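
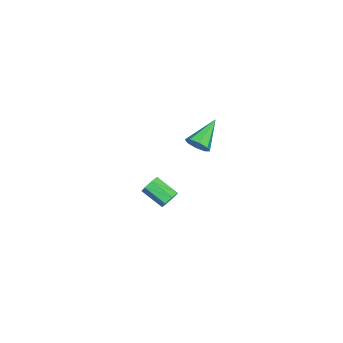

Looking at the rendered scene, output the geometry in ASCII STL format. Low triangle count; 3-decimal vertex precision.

solid 
facet normal 0.779 -0.373 -0.505
outer loop
vertex 0.792 1.7 3.972
vertex 0.615 1.995 3.481
vertex 0.975 2.12 3.944
endloop
endfacet
facet normal 0.200 -0.022 0.980
outer loop
vertex 0.792 1.7 3.972
vertex 0.975 2.12 3.944
vertex -0.615 2.585 4.279
endloop
endfacet
facet normal 0.779 -0.373 -0.505
outer loop
vertex 0.975 2.12 3.944
vertex 0.615 1.995 3.481
vertex 0.947 2.467 3.644
endloop
endfacet
facet normal 0.332 0.632 0.700
outer loop
vertex 0.975 2.12 3.944
vertex 0.947 2.467 3.644
vertex -0.615 2.585 4.279
endloop
endfacet
facet normal 0.778 -0.372 -0.506
outer loop
vertex 0.947 2.467 3.644
vertex 0.615 1.995 3.481
vertex 0.724 2.538 3.249
endloop
endfacet
facet normal 0.119 0.987 0.110
outer loop
vertex 0.947 2.467 3.644
vertex 0.724 2.538 3.249
vertex -0.615 2.585 4.279
endloop
endfacet
facet normal 0.778 -0.372 -0.506
outer loop
vertex 0.724 2.538 3.249
vertex 0.615 1.995 3.481
vertex 0.437 2.291 2.99
endloop
endfacet
facet normal -0.315 0.836 -0.448
outer loop
vertex 0.724 2.538 3.249
vertex 0.437 2.291 2.99
vertex -0.615 2.585 4.279
endloop
endfacet
facet normal 0.778 -0.373 -0.507
outer loop
vertex 0.437 2.291 2.99
vertex 0.615 1.995 3.481
vertex 0.254 1.871 3.018
endloop
endfacet
facet normal -0.715 0.269 -0.645
outer loop
vertex 0.437 2.291 2.99
vertex 0.254 1.871 3.018
vertex -0.615 2.585 4.279
endloop
endfacet
facet normal 0.778 -0.373 -0.506
outer loop
vertex 0.254 1.871 3.018
vertex 0.615 1.995 3.481
vertex 0.282 1.523 3.317
endloop
endfacet
facet normal -0.848 -0.383 -0.367
outer loop
vertex 0.254 1.871 3.018
vertex 0.282 1.523 3.317
vertex -0.615 2.585 4.279
endloop
endfacet
facet normal 0.778 -0.373 -0.505
outer loop
vertex 0.282 1.523 3.317
vertex 0.615 1.995 3.481
vertex 0.505 1.453 3.712
endloop
endfacet
facet normal -0.633 -0.740 0.226
outer loop
vertex 0.282 1.523 3.317
vertex 0.505 1.453 3.712
vertex -0.615 2.585 4.279
endloop
endfacet
facet normal 0.778 -0.373 -0.505
outer loop
vertex 0.505 1.453 3.712
vertex 0.615 1.995 3.481
vertex 0.792 1.7 3.972
endloop
endfacet
facet normal -0.201 -0.590 0.782
outer loop
vertex 0.505 1.453 3.712
vertex 0.792 1.7 3.972
vertex -0.615 2.585 4.279
endloop
endfacet
facet normal 0.357 0.798 -0.485
outer loop
vertex -1.67 0.552 -2.144
vertex -1.944 0.412 -2.576
vertex -2.096 0.724 -2.175
endloop
endfacet
facet normal 0.128 0.473 0.872
outer loop
vertex -1.67 0.552 -2.144
vertex -2.096 0.724 -2.175
vertex -2.122 -0.453 -1.532
endloop
endfacet
facet normal 0.129 0.473 0.871
outer loop
vertex -2.122 -0.453 -1.532
vertex -2.096 0.724 -2.175
vertex -2.547 -0.28 -1.563
endloop
endfacet
facet normal -0.360 -0.797 0.485
outer loop
vertex -2.122 -0.453 -1.532
vertex -2.547 -0.28 -1.563
vertex -2.396 -0.592 -1.964
endloop
endfacet
facet normal 0.360 0.798 -0.484
outer loop
vertex -2.096 0.724 -2.175
vertex -1.944 0.412 -2.576
vertex -2.407 0.662 -2.508
endloop
endfacet
facet normal -0.643 0.588 0.491
outer loop
vertex -2.096 0.724 -2.175
vertex -2.407 0.662 -2.508
vertex -2.547 -0.28 -1.563
endloop
endfacet
facet normal -0.643 0.588 0.491
outer loop
vertex -2.547 -0.28 -1.563
vertex -2.407 0.662 -2.508
vertex -2.859 -0.343 -1.896
endloop
endfacet
facet normal -0.358 -0.798 0.486
outer loop
vertex -2.547 -0.28 -1.563
vertex -2.859 -0.343 -1.896
vertex -2.396 -0.592 -1.964
endloop
endfacet
facet normal 0.359 0.797 -0.486
outer loop
vertex -2.407 0.662 -2.508
vertex -1.944 0.412 -2.576
vertex -2.37 0.411 -2.892
endloop
endfacet
facet normal -0.930 0.260 -0.260
outer loop
vertex -2.407 0.662 -2.508
vertex -2.37 0.411 -2.892
vertex -2.859 -0.343 -1.896
endloop
endfacet
facet normal -0.930 0.259 -0.261
outer loop
vertex -2.859 -0.343 -1.896
vertex -2.37 0.411 -2.892
vertex -2.821 -0.593 -2.28
endloop
endfacet
facet normal -0.358 -0.798 0.484
outer loop
vertex -2.859 -0.343 -1.896
vertex -2.821 -0.593 -2.28
vertex -2.396 -0.592 -1.964
endloop
endfacet
facet normal 0.358 0.798 -0.485
outer loop
vertex -2.37 0.411 -2.892
vertex -1.944 0.412 -2.576
vertex -2.012 0.162 -3.038
endloop
endfacet
facet normal -0.516 -0.265 -0.815
outer loop
vertex -2.37 0.411 -2.892
vertex -2.012 0.162 -3.038
vertex -2.821 -0.593 -2.28
endloop
endfacet
facet normal -0.517 -0.263 -0.814
outer loop
vertex -2.821 -0.593 -2.28
vertex -2.012 0.162 -3.038
vertex -2.464 -0.843 -2.426
endloop
endfacet
facet normal -0.359 -0.797 0.486
outer loop
vertex -2.821 -0.593 -2.28
vertex -2.464 -0.843 -2.426
vertex -2.396 -0.592 -1.964
endloop
endfacet
facet normal 0.358 0.798 -0.485
outer loop
vertex -2.012 0.162 -3.038
vertex -1.944 0.412 -2.576
vertex -1.603 0.101 -2.836
endloop
endfacet
facet normal 0.286 -0.589 -0.756
outer loop
vertex -2.012 0.162 -3.038
vertex -1.603 0.101 -2.836
vertex -2.464 -0.843 -2.426
endloop
endfacet
facet normal 0.286 -0.589 -0.756
outer loop
vertex -2.464 -0.843 -2.426
vertex -1.603 0.101 -2.836
vertex -2.055 -0.904 -2.224
endloop
endfacet
facet normal -0.359 -0.797 0.486
outer loop
vertex -2.464 -0.843 -2.426
vertex -2.055 -0.904 -2.224
vertex -2.396 -0.592 -1.964
endloop
endfacet
facet normal 0.358 0.798 -0.485
outer loop
vertex -1.603 0.101 -2.836
vertex -1.944 0.412 -2.576
vertex -1.451 0.275 -2.438
endloop
endfacet
facet normal 0.873 -0.470 -0.128
outer loop
vertex -1.603 0.101 -2.836
vertex -1.451 0.275 -2.438
vertex -2.055 -0.904 -2.224
endloop
endfacet
facet normal 0.873 -0.470 -0.128
outer loop
vertex -2.055 -0.904 -2.224
vertex -1.451 0.275 -2.438
vertex -1.903 -0.73 -1.826
endloop
endfacet
facet normal -0.359 -0.797 0.486
outer loop
vertex -2.055 -0.904 -2.224
vertex -1.903 -0.73 -1.826
vertex -2.396 -0.592 -1.964
endloop
endfacet
facet normal 0.358 0.798 -0.485
outer loop
vertex -1.451 0.275 -2.438
vertex -1.944 0.412 -2.576
vertex -1.67 0.552 -2.144
endloop
endfacet
facet normal 0.803 0.002 0.596
outer loop
vertex -1.451 0.275 -2.438
vertex -1.67 0.552 -2.144
vertex -1.903 -0.73 -1.826
endloop
endfacet
facet normal 0.803 0.002 0.596
outer loop
vertex -1.903 -0.73 -1.826
vertex -1.67 0.552 -2.144
vertex -2.122 -0.453 -1.532
endloop
endfacet
facet normal -0.359 -0.798 0.484
outer loop
vertex -1.903 -0.73 -1.826
vertex -2.122 -0.453 -1.532
vertex -2.396 -0.592 -1.964
endloop
endfacet

endsolid


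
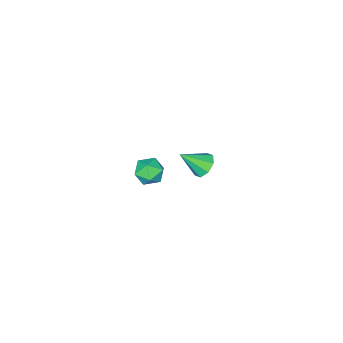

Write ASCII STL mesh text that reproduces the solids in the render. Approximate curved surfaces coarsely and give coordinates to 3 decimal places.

solid 
facet normal -0.596 0.796 -0.106
outer loop
vertex 2.307 3.336 2.514
vertex 1.711 2.924 2.767
vertex 2.145 3.315 3.264
endloop
endfacet
facet normal 0.072 0.996 0.043
outer loop
vertex 2.307 3.336 2.514
vertex 2.145 3.315 3.264
vertex 2.874 3.273 3.027
endloop
endfacet
facet normal 0.500 0.732 -0.463
outer loop
vertex 2.307 3.336 2.514
vertex 2.874 3.273 3.027
vertex 2.89 2.855 2.383
endloop
endfacet
facet normal 0.095 0.368 -0.925
outer loop
vertex 2.307 3.336 2.514
vertex 2.89 2.855 2.383
vertex 2.171 2.639 2.223
endloop
endfacet
facet normal -0.581 0.408 -0.705
outer loop
vertex 2.307 3.336 2.514
vertex 2.171 2.639 2.223
vertex 1.711 2.924 2.767
endloop
endfacet
facet normal 0.257 0.700 0.666
outer loop
vertex 2.874 3.273 3.027
vertex 2.145 3.315 3.264
vertex 2.629 2.821 3.597
endloop
endfacet
facet normal -0.824 0.376 0.424
outer loop
vertex 2.145 3.315 3.264
vertex 1.711 2.924 2.767
vertex 1.91 2.605 3.437
endloop
endfacet
facet normal -0.800 -0.253 -0.544
outer loop
vertex 1.711 2.924 2.767
vertex 2.171 2.639 2.223
vertex 1.926 2.187 2.793
endloop
endfacet
facet normal 0.296 -0.317 -0.901
outer loop
vertex 2.171 2.639 2.223
vertex 2.89 2.855 2.383
vertex 2.655 2.145 2.556
endloop
endfacet
facet normal 0.950 0.272 -0.153
outer loop
vertex 2.89 2.855 2.383
vertex 2.874 3.273 3.027
vertex 3.089 2.536 3.053
endloop
endfacet
facet normal -0.095 -0.368 0.925
outer loop
vertex 2.493 2.124 3.306
vertex 2.629 2.821 3.597
vertex 1.91 2.605 3.437
endloop
endfacet
facet normal -0.500 -0.732 0.463
outer loop
vertex 2.493 2.124 3.306
vertex 1.91 2.605 3.437
vertex 1.926 2.187 2.793
endloop
endfacet
facet normal -0.072 -0.996 -0.043
outer loop
vertex 2.493 2.124 3.306
vertex 1.926 2.187 2.793
vertex 2.655 2.145 2.556
endloop
endfacet
facet normal 0.596 -0.796 0.106
outer loop
vertex 2.493 2.124 3.306
vertex 2.655 2.145 2.556
vertex 3.089 2.536 3.053
endloop
endfacet
facet normal 0.581 -0.408 0.705
outer loop
vertex 2.493 2.124 3.306
vertex 3.089 2.536 3.053
vertex 2.629 2.821 3.597
endloop
endfacet
facet normal -0.296 0.317 0.901
outer loop
vertex 1.91 2.605 3.437
vertex 2.629 2.821 3.597
vertex 2.145 3.315 3.264
endloop
endfacet
facet normal -0.950 -0.272 0.153
outer loop
vertex 1.926 2.187 2.793
vertex 1.91 2.605 3.437
vertex 1.711 2.924 2.767
endloop
endfacet
facet normal -0.257 -0.700 -0.666
outer loop
vertex 2.655 2.145 2.556
vertex 1.926 2.187 2.793
vertex 2.171 2.639 2.223
endloop
endfacet
facet normal 0.824 -0.376 -0.424
outer loop
vertex 3.089 2.536 3.053
vertex 2.655 2.145 2.556
vertex 2.89 2.855 2.383
endloop
endfacet
facet normal 0.800 0.253 0.544
outer loop
vertex 2.629 2.821 3.597
vertex 3.089 2.536 3.053
vertex 2.874 3.273 3.027
endloop
endfacet
facet normal -0.585 0.489 -0.646
outer loop
vertex -3.39 -0.146 -4.065
vertex -3.878 -0.015 -3.524
vertex -3.286 0.339 -3.792
endloop
endfacet
facet normal 0.960 -0.050 -0.276
outer loop
vertex -3.39 -0.146 -4.065
vertex -3.286 0.339 -3.792
vertex -2.982 -0.765 -2.536
endloop
endfacet
facet normal -0.585 0.490 -0.646
outer loop
vertex -3.286 0.339 -3.792
vertex -3.878 -0.015 -3.524
vertex -3.529 0.616 -3.362
endloop
endfacet
facet normal 0.867 0.459 0.194
outer loop
vertex -3.286 0.339 -3.792
vertex -3.529 0.616 -3.362
vertex -2.982 -0.765 -2.536
endloop
endfacet
facet normal -0.585 0.490 -0.646
outer loop
vertex -3.529 0.616 -3.362
vertex -3.878 -0.015 -3.524
vertex -3.976 0.524 -3.027
endloop
endfacet
facet normal 0.407 0.582 0.704
outer loop
vertex -3.529 0.616 -3.362
vertex -3.976 0.524 -3.027
vertex -2.982 -0.765 -2.536
endloop
endfacet
facet normal -0.586 0.489 -0.646
outer loop
vertex -3.976 0.524 -3.027
vertex -3.878 -0.015 -3.524
vertex -4.366 0.115 -2.983
endloop
endfacet
facet normal -0.152 0.248 0.957
outer loop
vertex -3.976 0.524 -3.027
vertex -4.366 0.115 -2.983
vertex -2.982 -0.765 -2.536
endloop
endfacet
facet normal -0.586 0.489 -0.646
outer loop
vertex -4.366 0.115 -2.983
vertex -3.878 -0.015 -3.524
vertex -4.47 -0.37 -3.256
endloop
endfacet
facet normal -0.482 -0.349 0.804
outer loop
vertex -4.366 0.115 -2.983
vertex -4.47 -0.37 -3.256
vertex -2.982 -0.765 -2.536
endloop
endfacet
facet normal -0.586 0.489 -0.646
outer loop
vertex -4.47 -0.37 -3.256
vertex -3.878 -0.015 -3.524
vertex -4.227 -0.647 -3.686
endloop
endfacet
facet normal -0.389 -0.859 0.333
outer loop
vertex -4.47 -0.37 -3.256
vertex -4.227 -0.647 -3.686
vertex -2.982 -0.765 -2.536
endloop
endfacet
facet normal -0.585 0.489 -0.647
outer loop
vertex -4.227 -0.647 -3.686
vertex -3.878 -0.015 -3.524
vertex -3.78 -0.555 -4.021
endloop
endfacet
facet normal 0.070 -0.982 -0.176
outer loop
vertex -4.227 -0.647 -3.686
vertex -3.78 -0.555 -4.021
vertex -2.982 -0.765 -2.536
endloop
endfacet
facet normal -0.586 0.489 -0.647
outer loop
vertex -3.78 -0.555 -4.021
vertex -3.878 -0.015 -3.524
vertex -3.39 -0.146 -4.065
endloop
endfacet
facet normal 0.630 -0.647 -0.430
outer loop
vertex -3.78 -0.555 -4.021
vertex -3.39 -0.146 -4.065
vertex -2.982 -0.765 -2.536
endloop
endfacet

endsolid


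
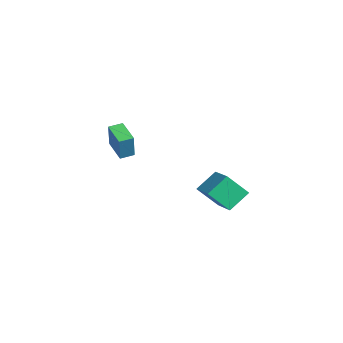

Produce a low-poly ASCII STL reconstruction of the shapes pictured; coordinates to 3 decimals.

solid 
facet normal -0.946 -0.110 -0.306
outer loop
vertex 2.296 3.365 -0.827
vertex 2.595 4.636 -2.208
vertex 2.789 2.093 -1.892
endloop
endfacet
facet normal -0.157 -0.669 0.726
outer loop
vertex 4.765 2.324 -1.252
vertex 2.296 3.365 -0.827
vertex 2.789 2.093 -1.892
endloop
endfacet
facet normal -0.946 -0.110 -0.306
outer loop
vertex 2.789 2.093 -1.892
vertex 2.595 4.636 -2.208
vertex 3.087 3.365 -3.272
endloop
endfacet
facet normal 0.285 -0.735 -0.616
outer loop
vertex 3.087 3.365 -3.272
vertex 4.765 2.324 -1.252
vertex 2.789 2.093 -1.892
endloop
endfacet
facet normal -0.285 0.735 0.615
outer loop
vertex 2.296 3.365 -0.827
vertex 4.571 4.867 -1.568
vertex 2.595 4.636 -2.208
endloop
endfacet
facet normal -0.157 -0.669 0.727
outer loop
vertex 4.273 3.595 -0.188
vertex 2.296 3.365 -0.827
vertex 4.765 2.324 -1.252
endloop
endfacet
facet normal -0.285 0.735 0.616
outer loop
vertex 4.273 3.595 -0.188
vertex 4.571 4.867 -1.568
vertex 2.296 3.365 -0.827
endloop
endfacet
facet normal 0.157 0.669 -0.726
outer loop
vertex 2.595 4.636 -2.208
vertex 4.571 4.867 -1.568
vertex 3.087 3.365 -3.272
endloop
endfacet
facet normal 0.284 -0.735 -0.615
outer loop
vertex 5.064 3.595 -2.633
vertex 4.765 2.324 -1.252
vertex 3.087 3.365 -3.272
endloop
endfacet
facet normal 0.157 0.669 -0.726
outer loop
vertex 3.087 3.365 -3.272
vertex 4.571 4.867 -1.568
vertex 5.064 3.595 -2.633
endloop
endfacet
facet normal 0.946 0.110 0.306
outer loop
vertex 5.064 3.595 -2.633
vertex 4.273 3.595 -0.188
vertex 4.765 2.324 -1.252
endloop
endfacet
facet normal 0.946 0.110 0.306
outer loop
vertex 4.571 4.867 -1.568
vertex 4.273 3.595 -0.188
vertex 5.064 3.595 -2.633
endloop
endfacet
facet normal -0.933 -0.211 0.292
outer loop
vertex -4.391 -1.964 0.276
vertex -4.563 -1.009 0.415
vertex -4.997 -1.808 -1.55
endloop
endfacet
facet normal 0.175 -0.974 -0.141
outer loop
vertex -3.317 -1.431 -2.075
vertex -4.391 -1.964 0.276
vertex -4.997 -1.808 -1.55
endloop
endfacet
facet normal -0.933 -0.210 0.291
outer loop
vertex -4.997 -1.808 -1.55
vertex -4.563 -1.009 0.415
vertex -5.168 -0.853 -1.411
endloop
endfacet
facet normal -0.314 0.081 -0.946
outer loop
vertex -5.168 -0.853 -1.411
vertex -3.317 -1.431 -2.075
vertex -4.997 -1.808 -1.55
endloop
endfacet
facet normal 0.314 -0.081 0.946
outer loop
vertex -4.391 -1.964 0.276
vertex -2.883 -0.632 -0.11
vertex -4.563 -1.009 0.415
endloop
endfacet
facet normal 0.175 -0.974 -0.141
outer loop
vertex -2.712 -1.587 -0.249
vertex -4.391 -1.964 0.276
vertex -3.317 -1.431 -2.075
endloop
endfacet
facet normal 0.314 -0.081 0.946
outer loop
vertex -2.712 -1.587 -0.249
vertex -2.883 -0.632 -0.11
vertex -4.391 -1.964 0.276
endloop
endfacet
facet normal -0.175 0.974 0.141
outer loop
vertex -4.563 -1.009 0.415
vertex -2.883 -0.632 -0.11
vertex -5.168 -0.853 -1.411
endloop
endfacet
facet normal -0.314 0.081 -0.946
outer loop
vertex -3.489 -0.476 -1.936
vertex -3.317 -1.431 -2.075
vertex -5.168 -0.853 -1.411
endloop
endfacet
facet normal -0.175 0.974 0.141
outer loop
vertex -5.168 -0.853 -1.411
vertex -2.883 -0.632 -0.11
vertex -3.489 -0.476 -1.936
endloop
endfacet
facet normal 0.933 0.210 -0.291
outer loop
vertex -3.489 -0.476 -1.936
vertex -2.712 -1.587 -0.249
vertex -3.317 -1.431 -2.075
endloop
endfacet
facet normal 0.933 0.210 -0.292
outer loop
vertex -2.883 -0.632 -0.11
vertex -2.712 -1.587 -0.249
vertex -3.489 -0.476 -1.936
endloop
endfacet

endsolid


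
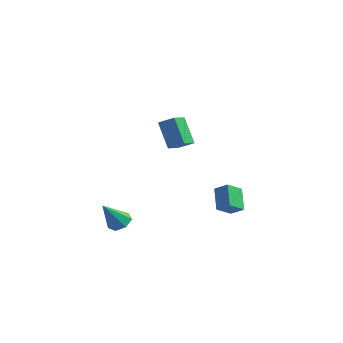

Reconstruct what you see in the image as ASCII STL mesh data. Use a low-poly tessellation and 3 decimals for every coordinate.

solid 
facet normal -0.503 0.295 0.812
outer loop
vertex 0.966 -2.725 4.331
vertex 1.934 -2.535 4.862
vertex 0.969 -1.53 3.899
endloop
endfacet
facet normal -0.864 -0.169 -0.474
outer loop
vertex 1.986 -2.125 2.258
vertex 0.966 -2.725 4.331
vertex 0.969 -1.53 3.899
endloop
endfacet
facet normal -0.504 0.294 0.812
outer loop
vertex 0.969 -1.53 3.899
vertex 1.934 -2.535 4.862
vertex 1.936 -1.34 4.43
endloop
endfacet
facet normal 0.002 0.940 -0.340
outer loop
vertex 1.936 -1.34 4.43
vertex 1.986 -2.125 2.258
vertex 0.969 -1.53 3.899
endloop
endfacet
facet normal -0.002 -0.940 0.340
outer loop
vertex 0.966 -2.725 4.331
vertex 2.951 -3.13 3.221
vertex 1.934 -2.535 4.862
endloop
endfacet
facet normal -0.864 -0.170 -0.474
outer loop
vertex 1.984 -3.32 2.69
vertex 0.966 -2.725 4.331
vertex 1.986 -2.125 2.258
endloop
endfacet
facet normal -0.002 -0.940 0.340
outer loop
vertex 1.984 -3.32 2.69
vertex 2.951 -3.13 3.221
vertex 0.966 -2.725 4.331
endloop
endfacet
facet normal 0.864 0.170 0.474
outer loop
vertex 1.934 -2.535 4.862
vertex 2.951 -3.13 3.221
vertex 1.936 -1.34 4.43
endloop
endfacet
facet normal 0.002 0.940 -0.340
outer loop
vertex 2.954 -1.935 2.789
vertex 1.986 -2.125 2.258
vertex 1.936 -1.34 4.43
endloop
endfacet
facet normal 0.864 0.169 0.474
outer loop
vertex 1.936 -1.34 4.43
vertex 2.951 -3.13 3.221
vertex 2.954 -1.935 2.789
endloop
endfacet
facet normal 0.503 -0.294 -0.812
outer loop
vertex 2.954 -1.935 2.789
vertex 1.984 -3.32 2.69
vertex 1.986 -2.125 2.258
endloop
endfacet
facet normal 0.504 -0.295 -0.812
outer loop
vertex 2.951 -3.13 3.221
vertex 1.984 -3.32 2.69
vertex 2.954 -1.935 2.789
endloop
endfacet
facet normal 0.258 0.505 -0.823
outer loop
vertex -1.04 -2.489 -4.402
vertex -1.799 -2.659 -4.744
vertex -1.571 -1.995 -4.265
endloop
endfacet
facet normal 0.517 0.338 0.786
outer loop
vertex -1.04 -2.489 -4.402
vertex -1.571 -1.995 -4.265
vertex -2.341 -3.721 -3.016
endloop
endfacet
facet normal 0.257 0.506 -0.823
outer loop
vertex -1.571 -1.995 -4.265
vertex -1.799 -2.659 -4.744
vertex -2.274 -2.002 -4.489
endloop
endfacet
facet normal -0.240 0.637 0.733
outer loop
vertex -1.571 -1.995 -4.265
vertex -2.274 -2.002 -4.489
vertex -2.341 -3.721 -3.016
endloop
endfacet
facet normal 0.259 0.506 -0.823
outer loop
vertex -2.274 -2.002 -4.489
vertex -1.799 -2.659 -4.744
vertex -2.619 -2.503 -4.906
endloop
endfacet
facet normal -0.883 0.325 0.339
outer loop
vertex -2.274 -2.002 -4.489
vertex -2.619 -2.503 -4.906
vertex -2.341 -3.721 -3.016
endloop
endfacet
facet normal 0.259 0.506 -0.823
outer loop
vertex -2.619 -2.503 -4.906
vertex -1.799 -2.659 -4.744
vertex -2.347 -3.122 -5.201
endloop
endfacet
facet normal -0.927 -0.361 -0.097
outer loop
vertex -2.619 -2.503 -4.906
vertex -2.347 -3.122 -5.201
vertex -2.341 -3.721 -3.016
endloop
endfacet
facet normal 0.258 0.506 -0.823
outer loop
vertex -2.347 -3.122 -5.201
vertex -1.799 -2.659 -4.744
vertex -1.662 -3.392 -5.152
endloop
endfacet
facet normal -0.340 -0.907 -0.248
outer loop
vertex -2.347 -3.122 -5.201
vertex -1.662 -3.392 -5.152
vertex -2.341 -3.721 -3.016
endloop
endfacet
facet normal 0.258 0.506 -0.823
outer loop
vertex -1.662 -3.392 -5.152
vertex -1.799 -2.659 -4.744
vertex -1.081 -3.11 -4.796
endloop
endfacet
facet normal 0.437 -0.900 0.000
outer loop
vertex -1.662 -3.392 -5.152
vertex -1.081 -3.11 -4.796
vertex -2.341 -3.721 -3.016
endloop
endfacet
facet normal 0.258 0.505 -0.823
outer loop
vertex -1.081 -3.11 -4.796
vertex -1.799 -2.659 -4.744
vertex -1.04 -2.489 -4.402
endloop
endfacet
facet normal 0.818 -0.346 0.460
outer loop
vertex -1.081 -3.11 -4.796
vertex -1.04 -2.489 -4.402
vertex -2.341 -3.721 -3.016
endloop
endfacet
facet normal -0.432 0.630 0.646
outer loop
vertex 2.586 1.223 -2.493
vertex 3.477 1.246 -1.92
vertex 3.02 2.256 -3.21
endloop
endfacet
facet normal -0.841 -0.022 -0.541
outer loop
vertex 3.763 1.174 -4.32
vertex 2.586 1.223 -2.493
vertex 3.02 2.256 -3.21
endloop
endfacet
facet normal -0.432 0.629 0.646
outer loop
vertex 3.02 2.256 -3.21
vertex 3.477 1.246 -1.92
vertex 3.911 2.279 -2.636
endloop
endfacet
facet normal 0.327 0.777 -0.538
outer loop
vertex 3.911 2.279 -2.636
vertex 3.763 1.174 -4.32
vertex 3.02 2.256 -3.21
endloop
endfacet
facet normal -0.326 -0.777 0.539
outer loop
vertex 2.586 1.223 -2.493
vertex 4.22 0.164 -3.03
vertex 3.477 1.246 -1.92
endloop
endfacet
facet normal -0.841 -0.022 -0.541
outer loop
vertex 3.329 0.141 -3.604
vertex 2.586 1.223 -2.493
vertex 3.763 1.174 -4.32
endloop
endfacet
facet normal -0.327 -0.777 0.538
outer loop
vertex 3.329 0.141 -3.604
vertex 4.22 0.164 -3.03
vertex 2.586 1.223 -2.493
endloop
endfacet
facet normal 0.841 0.022 0.541
outer loop
vertex 3.477 1.246 -1.92
vertex 4.22 0.164 -3.03
vertex 3.911 2.279 -2.636
endloop
endfacet
facet normal 0.326 0.777 -0.538
outer loop
vertex 4.654 1.197 -3.747
vertex 3.763 1.174 -4.32
vertex 3.911 2.279 -2.636
endloop
endfacet
facet normal 0.841 0.022 0.541
outer loop
vertex 3.911 2.279 -2.636
vertex 4.22 0.164 -3.03
vertex 4.654 1.197 -3.747
endloop
endfacet
facet normal 0.432 -0.629 -0.646
outer loop
vertex 4.654 1.197 -3.747
vertex 3.329 0.141 -3.604
vertex 3.763 1.174 -4.32
endloop
endfacet
facet normal 0.432 -0.630 -0.646
outer loop
vertex 4.22 0.164 -3.03
vertex 3.329 0.141 -3.604
vertex 4.654 1.197 -3.747
endloop
endfacet

endsolid


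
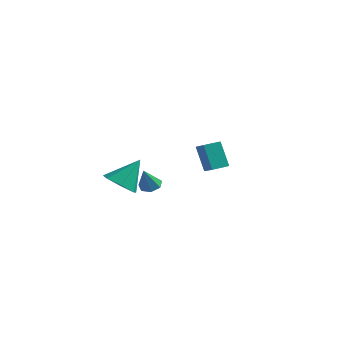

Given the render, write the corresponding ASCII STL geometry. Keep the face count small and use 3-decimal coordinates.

solid 
facet normal 0.087 0.379 -0.921
outer loop
vertex -3.342 3.065 -3.214
vertex -3.838 2.681 -3.419
vertex -3.866 3.292 -3.17
endloop
endfacet
facet normal 0.331 0.627 0.706
outer loop
vertex -3.342 3.065 -3.214
vertex -3.866 3.292 -3.17
vertex -3.962 2.139 -2.101
endloop
endfacet
facet normal 0.087 0.379 -0.921
outer loop
vertex -3.866 3.292 -3.17
vertex -3.838 2.681 -3.419
vertex -4.369 3.058 -3.314
endloop
endfacet
facet normal -0.469 0.621 0.628
outer loop
vertex -3.866 3.292 -3.17
vertex -4.369 3.058 -3.314
vertex -3.962 2.139 -2.101
endloop
endfacet
facet normal 0.086 0.378 -0.922
outer loop
vertex -4.369 3.058 -3.314
vertex -3.838 2.681 -3.419
vertex -4.472 2.541 -3.536
endloop
endfacet
facet normal -0.938 0.039 0.344
outer loop
vertex -4.369 3.058 -3.314
vertex -4.472 2.541 -3.536
vertex -3.962 2.139 -2.101
endloop
endfacet
facet normal 0.087 0.378 -0.922
outer loop
vertex -4.472 2.541 -3.536
vertex -3.838 2.681 -3.419
vertex -4.098 2.129 -3.67
endloop
endfacet
facet normal -0.728 -0.683 0.067
outer loop
vertex -4.472 2.541 -3.536
vertex -4.098 2.129 -3.67
vertex -3.962 2.139 -2.101
endloop
endfacet
facet normal 0.087 0.378 -0.922
outer loop
vertex -4.098 2.129 -3.67
vertex -3.838 2.681 -3.419
vertex -3.528 2.132 -3.615
endloop
endfacet
facet normal 0.005 -1.000 0.006
outer loop
vertex -4.098 2.129 -3.67
vertex -3.528 2.132 -3.615
vertex -3.962 2.139 -2.101
endloop
endfacet
facet normal 0.087 0.378 -0.922
outer loop
vertex -3.528 2.132 -3.615
vertex -3.838 2.681 -3.419
vertex -3.191 2.549 -3.412
endloop
endfacet
facet normal 0.709 -0.674 0.206
outer loop
vertex -3.528 2.132 -3.615
vertex -3.191 2.549 -3.412
vertex -3.962 2.139 -2.101
endloop
endfacet
facet normal 0.087 0.379 -0.921
outer loop
vertex -3.191 2.549 -3.412
vertex -3.838 2.681 -3.419
vertex -3.342 3.065 -3.214
endloop
endfacet
facet normal 0.854 0.051 0.518
outer loop
vertex -3.191 2.549 -3.412
vertex -3.342 3.065 -3.214
vertex -3.962 2.139 -2.101
endloop
endfacet
facet normal -0.324 -0.585 -0.743
outer loop
vertex -3.639 -1.05 -1.517
vertex -4.129 -0.229 -1.95
vertex -3.148 -0.566 -2.112
endloop
endfacet
facet normal 0.840 -0.289 0.459
outer loop
vertex -3.639 -1.05 -1.517
vertex -3.148 -0.566 -2.112
vertex -3.511 0.889 -0.53
endloop
endfacet
facet normal -0.324 -0.586 -0.743
outer loop
vertex -3.148 -0.566 -2.112
vertex -4.129 -0.229 -1.95
vertex -3.397 0.172 -2.586
endloop
endfacet
facet normal 0.955 0.291 -0.049
outer loop
vertex -3.148 -0.566 -2.112
vertex -3.397 0.172 -2.586
vertex -3.511 0.889 -0.53
endloop
endfacet
facet normal -0.325 -0.585 -0.743
outer loop
vertex -3.397 0.172 -2.586
vertex -4.129 -0.229 -1.95
vertex -4.197 0.608 -2.58
endloop
endfacet
facet normal 0.459 0.846 -0.270
outer loop
vertex -3.397 0.172 -2.586
vertex -4.197 0.608 -2.58
vertex -3.511 0.889 -0.53
endloop
endfacet
facet normal -0.324 -0.586 -0.743
outer loop
vertex -4.197 0.608 -2.58
vertex -4.129 -0.229 -1.95
vertex -4.946 0.413 -2.1
endloop
endfacet
facet normal -0.275 0.961 -0.040
outer loop
vertex -4.197 0.608 -2.58
vertex -4.946 0.413 -2.1
vertex -3.511 0.889 -0.53
endloop
endfacet
facet normal -0.324 -0.586 -0.743
outer loop
vertex -4.946 0.413 -2.1
vertex -4.129 -0.229 -1.95
vertex -5.081 -0.265 -1.506
endloop
endfacet
facet normal -0.694 0.548 0.468
outer loop
vertex -4.946 0.413 -2.1
vertex -5.081 -0.265 -1.506
vertex -3.511 0.889 -0.53
endloop
endfacet
facet normal -0.325 -0.585 -0.743
outer loop
vertex -5.081 -0.265 -1.506
vertex -4.129 -0.229 -1.95
vertex -4.499 -0.917 -1.247
endloop
endfacet
facet normal -0.481 -0.083 0.873
outer loop
vertex -5.081 -0.265 -1.506
vertex -4.499 -0.917 -1.247
vertex -3.511 0.889 -0.53
endloop
endfacet
facet normal -0.324 -0.585 -0.743
outer loop
vertex -4.499 -0.917 -1.247
vertex -4.129 -0.229 -1.95
vertex -3.639 -1.05 -1.517
endloop
endfacet
facet normal 0.202 -0.455 0.867
outer loop
vertex -4.499 -0.917 -1.247
vertex -3.639 -1.05 -1.517
vertex -3.511 0.889 -0.53
endloop
endfacet
facet normal -0.655 0.538 -0.531
outer loop
vertex 1.471 -2.931 3.51
vertex 2.023 -2.221 3.549
vertex 2.142 -3.384 2.224
endloop
endfacet
facet normal -0.614 -0.788 -0.043
outer loop
vertex 2.817 -3.939 2.771
vertex 1.471 -2.931 3.51
vertex 2.142 -3.384 2.224
endloop
endfacet
facet normal -0.654 0.539 -0.531
outer loop
vertex 2.142 -3.384 2.224
vertex 2.023 -2.221 3.549
vertex 2.695 -2.675 2.262
endloop
endfacet
facet normal 0.441 -0.298 -0.847
outer loop
vertex 2.695 -2.675 2.262
vertex 2.817 -3.939 2.771
vertex 2.142 -3.384 2.224
endloop
endfacet
facet normal -0.442 0.297 0.847
outer loop
vertex 1.471 -2.931 3.51
vertex 2.698 -2.776 4.096
vertex 2.023 -2.221 3.549
endloop
endfacet
facet normal -0.614 -0.788 -0.042
outer loop
vertex 2.145 -3.485 4.058
vertex 1.471 -2.931 3.51
vertex 2.817 -3.939 2.771
endloop
endfacet
facet normal -0.442 0.299 0.846
outer loop
vertex 2.145 -3.485 4.058
vertex 2.698 -2.776 4.096
vertex 1.471 -2.931 3.51
endloop
endfacet
facet normal 0.614 0.788 0.042
outer loop
vertex 2.023 -2.221 3.549
vertex 2.698 -2.776 4.096
vertex 2.695 -2.675 2.262
endloop
endfacet
facet normal 0.443 -0.298 -0.846
outer loop
vertex 3.369 -3.229 2.81
vertex 2.817 -3.939 2.771
vertex 2.695 -2.675 2.262
endloop
endfacet
facet normal 0.614 0.788 0.042
outer loop
vertex 2.695 -2.675 2.262
vertex 2.698 -2.776 4.096
vertex 3.369 -3.229 2.81
endloop
endfacet
facet normal 0.654 -0.538 0.531
outer loop
vertex 3.369 -3.229 2.81
vertex 2.145 -3.485 4.058
vertex 2.817 -3.939 2.771
endloop
endfacet
facet normal 0.654 -0.539 0.531
outer loop
vertex 2.698 -2.776 4.096
vertex 2.145 -3.485 4.058
vertex 3.369 -3.229 2.81
endloop
endfacet

endsolid


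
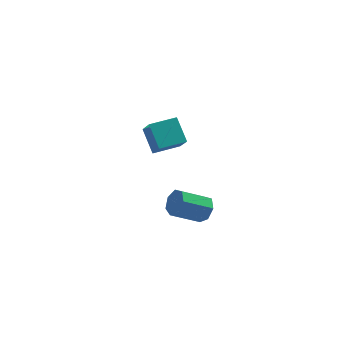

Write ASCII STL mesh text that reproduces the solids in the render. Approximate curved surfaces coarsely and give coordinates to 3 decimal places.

solid 
facet normal 0.845 0.061 -0.532
outer loop
vertex -1.992 -2.937 2.402
vertex -2.388 -3.076 1.757
vertex -2.23 -2.398 2.086
endloop
endfacet
facet normal 0.400 0.589 0.703
outer loop
vertex -1.992 -2.937 2.402
vertex -2.23 -2.398 2.086
vertex -3.496 -3.044 3.348
endloop
endfacet
facet normal 0.399 0.589 0.702
outer loop
vertex -3.496 -3.044 3.348
vertex -2.23 -2.398 2.086
vertex -3.734 -2.506 3.032
endloop
endfacet
facet normal -0.845 -0.061 0.532
outer loop
vertex -3.496 -3.044 3.348
vertex -3.734 -2.506 3.032
vertex -3.892 -3.184 2.703
endloop
endfacet
facet normal 0.845 0.061 -0.531
outer loop
vertex -2.23 -2.398 2.086
vertex -2.388 -3.076 1.757
vertex -2.586 -2.371 1.522
endloop
endfacet
facet normal -0.030 0.997 0.067
outer loop
vertex -2.23 -2.398 2.086
vertex -2.586 -2.371 1.522
vertex -3.734 -2.506 3.032
endloop
endfacet
facet normal -0.028 0.997 0.067
outer loop
vertex -3.734 -2.506 3.032
vertex -2.586 -2.371 1.522
vertex -4.09 -2.478 2.468
endloop
endfacet
facet normal -0.845 -0.060 0.531
outer loop
vertex -3.734 -2.506 3.032
vertex -4.09 -2.478 2.468
vertex -3.892 -3.184 2.703
endloop
endfacet
facet normal 0.845 0.060 -0.532
outer loop
vertex -2.586 -2.371 1.522
vertex -2.388 -3.076 1.757
vertex -2.794 -2.874 1.135
endloop
endfacet
facet normal -0.435 0.655 -0.618
outer loop
vertex -2.586 -2.371 1.522
vertex -2.794 -2.874 1.135
vertex -4.09 -2.478 2.468
endloop
endfacet
facet normal -0.436 0.654 -0.618
outer loop
vertex -4.09 -2.478 2.468
vertex -2.794 -2.874 1.135
vertex -4.298 -2.982 2.081
endloop
endfacet
facet normal -0.845 -0.060 0.532
outer loop
vertex -4.09 -2.478 2.468
vertex -4.298 -2.982 2.081
vertex -3.892 -3.184 2.703
endloop
endfacet
facet normal 0.845 0.061 -0.532
outer loop
vertex -2.794 -2.874 1.135
vertex -2.388 -3.076 1.757
vertex -2.696 -3.53 1.216
endloop
endfacet
facet normal -0.514 -0.180 -0.838
outer loop
vertex -2.794 -2.874 1.135
vertex -2.696 -3.53 1.216
vertex -4.298 -2.982 2.081
endloop
endfacet
facet normal -0.514 -0.181 -0.838
outer loop
vertex -4.298 -2.982 2.081
vertex -2.696 -3.53 1.216
vertex -4.2 -3.637 2.162
endloop
endfacet
facet normal -0.845 -0.061 0.532
outer loop
vertex -4.298 -2.982 2.081
vertex -4.2 -3.637 2.162
vertex -3.892 -3.184 2.703
endloop
endfacet
facet normal 0.845 0.060 -0.532
outer loop
vertex -2.696 -3.53 1.216
vertex -2.388 -3.076 1.757
vertex -2.366 -3.844 1.705
endloop
endfacet
facet normal -0.206 -0.881 -0.427
outer loop
vertex -2.696 -3.53 1.216
vertex -2.366 -3.844 1.705
vertex -4.2 -3.637 2.162
endloop
endfacet
facet normal -0.206 -0.880 -0.428
outer loop
vertex -4.2 -3.637 2.162
vertex -2.366 -3.844 1.705
vertex -3.87 -3.952 2.651
endloop
endfacet
facet normal -0.845 -0.060 0.531
outer loop
vertex -4.2 -3.637 2.162
vertex -3.87 -3.952 2.651
vertex -3.892 -3.184 2.703
endloop
endfacet
facet normal 0.845 0.060 -0.531
outer loop
vertex -2.366 -3.844 1.705
vertex -2.388 -3.076 1.757
vertex -2.053 -3.58 2.233
endloop
endfacet
facet normal 0.258 -0.917 0.305
outer loop
vertex -2.366 -3.844 1.705
vertex -2.053 -3.58 2.233
vertex -3.87 -3.952 2.651
endloop
endfacet
facet normal 0.258 -0.917 0.305
outer loop
vertex -3.87 -3.952 2.651
vertex -2.053 -3.58 2.233
vertex -3.557 -3.688 3.179
endloop
endfacet
facet normal -0.845 -0.060 0.531
outer loop
vertex -3.87 -3.952 2.651
vertex -3.557 -3.688 3.179
vertex -3.892 -3.184 2.703
endloop
endfacet
facet normal 0.845 0.060 -0.532
outer loop
vertex -2.053 -3.58 2.233
vertex -2.388 -3.076 1.757
vertex -1.992 -2.937 2.402
endloop
endfacet
facet normal 0.527 -0.262 0.808
outer loop
vertex -2.053 -3.58 2.233
vertex -1.992 -2.937 2.402
vertex -3.557 -3.688 3.179
endloop
endfacet
facet normal 0.527 -0.262 0.808
outer loop
vertex -3.557 -3.688 3.179
vertex -1.992 -2.937 2.402
vertex -3.496 -3.044 3.348
endloop
endfacet
facet normal -0.845 -0.059 0.532
outer loop
vertex -3.557 -3.688 3.179
vertex -3.496 -3.044 3.348
vertex -3.892 -3.184 2.703
endloop
endfacet
facet normal -0.973 -0.229 -0.011
outer loop
vertex -3.676 2.056 2.16
vertex -3.973 3.271 3.141
vertex -3.865 2.912 1.042
endloop
endfacet
facet normal 0.187 -0.765 -0.617
outer loop
vertex -2.347 3.269 1.059
vertex -3.676 2.056 2.16
vertex -3.865 2.912 1.042
endloop
endfacet
facet normal -0.973 -0.229 -0.011
outer loop
vertex -3.865 2.912 1.042
vertex -3.973 3.271 3.141
vertex -4.162 4.127 2.023
endloop
endfacet
facet normal -0.133 0.603 -0.787
outer loop
vertex -4.162 4.127 2.023
vertex -2.347 3.269 1.059
vertex -3.865 2.912 1.042
endloop
endfacet
facet normal 0.133 -0.603 0.787
outer loop
vertex -3.676 2.056 2.16
vertex -2.455 3.628 3.158
vertex -3.973 3.271 3.141
endloop
endfacet
facet normal 0.187 -0.765 -0.617
outer loop
vertex -2.158 2.413 2.177
vertex -3.676 2.056 2.16
vertex -2.347 3.269 1.059
endloop
endfacet
facet normal 0.133 -0.603 0.787
outer loop
vertex -2.158 2.413 2.177
vertex -2.455 3.628 3.158
vertex -3.676 2.056 2.16
endloop
endfacet
facet normal -0.187 0.765 0.617
outer loop
vertex -3.973 3.271 3.141
vertex -2.455 3.628 3.158
vertex -4.162 4.127 2.023
endloop
endfacet
facet normal -0.133 0.603 -0.787
outer loop
vertex -2.644 4.484 2.04
vertex -2.347 3.269 1.059
vertex -4.162 4.127 2.023
endloop
endfacet
facet normal -0.187 0.765 0.617
outer loop
vertex -4.162 4.127 2.023
vertex -2.455 3.628 3.158
vertex -2.644 4.484 2.04
endloop
endfacet
facet normal 0.973 0.229 0.011
outer loop
vertex -2.644 4.484 2.04
vertex -2.158 2.413 2.177
vertex -2.347 3.269 1.059
endloop
endfacet
facet normal 0.973 0.229 0.011
outer loop
vertex -2.455 3.628 3.158
vertex -2.158 2.413 2.177
vertex -2.644 4.484 2.04
endloop
endfacet

endsolid


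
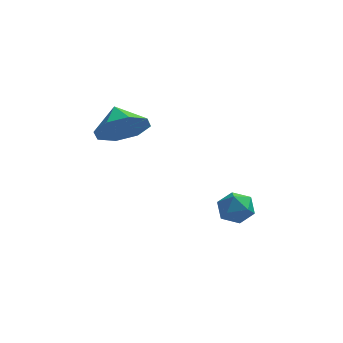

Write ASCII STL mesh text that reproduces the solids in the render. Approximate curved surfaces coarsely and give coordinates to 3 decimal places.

solid 
facet normal 0.336 -0.791 -0.511
outer loop
vertex 0.055 0.877 2.603
vertex -0.769 0.882 2.054
vertex 0.123 1.306 1.983
endloop
endfacet
facet normal 0.499 0.686 0.529
outer loop
vertex 0.055 0.877 2.603
vertex 0.123 1.306 1.983
vertex -1.131 1.738 2.606
endloop
endfacet
facet normal 0.336 -0.792 -0.511
outer loop
vertex 0.123 1.306 1.983
vertex -0.769 0.882 2.054
vertex -0.331 1.487 1.404
endloop
endfacet
facet normal 0.338 0.941 0.029
outer loop
vertex 0.123 1.306 1.983
vertex -0.331 1.487 1.404
vertex -1.131 1.738 2.606
endloop
endfacet
facet normal 0.335 -0.792 -0.511
outer loop
vertex -0.331 1.487 1.404
vertex -0.769 0.882 2.054
vertex -1.042 1.314 1.206
endloop
endfacet
facet normal -0.147 0.944 -0.295
outer loop
vertex -0.331 1.487 1.404
vertex -1.042 1.314 1.206
vertex -1.131 1.738 2.606
endloop
endfacet
facet normal 0.335 -0.792 -0.511
outer loop
vertex -1.042 1.314 1.206
vertex -0.769 0.882 2.054
vertex -1.593 0.888 1.505
endloop
endfacet
facet normal -0.674 0.694 -0.253
outer loop
vertex -1.042 1.314 1.206
vertex -1.593 0.888 1.505
vertex -1.131 1.738 2.606
endloop
endfacet
facet normal 0.334 -0.792 -0.511
outer loop
vertex -1.593 0.888 1.505
vertex -0.769 0.882 2.054
vertex -1.661 0.459 2.126
endloop
endfacet
facet normal -0.932 0.337 0.131
outer loop
vertex -1.593 0.888 1.505
vertex -1.661 0.459 2.126
vertex -1.131 1.738 2.606
endloop
endfacet
facet normal 0.335 -0.792 -0.510
outer loop
vertex -1.661 0.459 2.126
vertex -0.769 0.882 2.054
vertex -1.207 0.278 2.705
endloop
endfacet
facet normal -0.771 0.083 0.631
outer loop
vertex -1.661 0.459 2.126
vertex -1.207 0.278 2.705
vertex -1.131 1.738 2.606
endloop
endfacet
facet normal 0.334 -0.792 -0.510
outer loop
vertex -1.207 0.278 2.705
vertex -0.769 0.882 2.054
vertex -0.496 0.451 2.902
endloop
endfacet
facet normal -0.284 0.080 0.955
outer loop
vertex -1.207 0.278 2.705
vertex -0.496 0.451 2.902
vertex -1.131 1.738 2.606
endloop
endfacet
facet normal 0.335 -0.792 -0.510
outer loop
vertex -0.496 0.451 2.902
vertex -0.769 0.882 2.054
vertex 0.055 0.877 2.603
endloop
endfacet
facet normal 0.241 0.329 0.913
outer loop
vertex -0.496 0.451 2.902
vertex 0.055 0.877 2.603
vertex -1.131 1.738 2.606
endloop
endfacet
facet normal -0.536 0.228 0.813
outer loop
vertex 2.796 2.006 -1.588
vertex 2.326 1.493 -1.754
vertex 2.889 1.341 -1.34
endloop
endfacet
facet normal 0.158 0.364 0.918
outer loop
vertex 2.796 2.006 -1.588
vertex 2.889 1.341 -1.34
vertex 3.449 1.713 -1.584
endloop
endfacet
facet normal 0.369 0.829 0.419
outer loop
vertex 2.796 2.006 -1.588
vertex 3.449 1.713 -1.584
vertex 3.232 2.095 -2.148
endloop
endfacet
facet normal -0.193 0.981 0.006
outer loop
vertex 2.796 2.006 -1.588
vertex 3.232 2.095 -2.148
vertex 2.538 1.959 -2.253
endloop
endfacet
facet normal -0.753 0.609 0.249
outer loop
vertex 2.796 2.006 -1.588
vertex 2.538 1.959 -2.253
vertex 2.326 1.493 -1.754
endloop
endfacet
facet normal 0.519 -0.243 0.820
outer loop
vertex 3.449 1.713 -1.584
vertex 2.889 1.341 -1.34
vertex 3.382 1.021 -1.747
endloop
endfacet
facet normal -0.603 -0.464 0.649
outer loop
vertex 2.889 1.341 -1.34
vertex 2.326 1.493 -1.754
vertex 2.688 0.885 -1.852
endloop
endfacet
facet normal -0.953 0.154 -0.261
outer loop
vertex 2.326 1.493 -1.754
vertex 2.538 1.959 -2.253
vertex 2.471 1.267 -2.416
endloop
endfacet
facet normal -0.049 0.755 -0.653
outer loop
vertex 2.538 1.959 -2.253
vertex 3.232 2.095 -2.148
vertex 3.031 1.639 -2.66
endloop
endfacet
facet normal 0.860 0.510 0.014
outer loop
vertex 3.232 2.095 -2.148
vertex 3.449 1.713 -1.584
vertex 3.594 1.487 -2.246
endloop
endfacet
facet normal 0.193 -0.981 -0.006
outer loop
vertex 3.124 0.974 -2.412
vertex 3.382 1.021 -1.747
vertex 2.688 0.885 -1.852
endloop
endfacet
facet normal -0.369 -0.829 -0.419
outer loop
vertex 3.124 0.974 -2.412
vertex 2.688 0.885 -1.852
vertex 2.471 1.267 -2.416
endloop
endfacet
facet normal -0.158 -0.364 -0.918
outer loop
vertex 3.124 0.974 -2.412
vertex 2.471 1.267 -2.416
vertex 3.031 1.639 -2.66
endloop
endfacet
facet normal 0.536 -0.228 -0.813
outer loop
vertex 3.124 0.974 -2.412
vertex 3.031 1.639 -2.66
vertex 3.594 1.487 -2.246
endloop
endfacet
facet normal 0.753 -0.609 -0.249
outer loop
vertex 3.124 0.974 -2.412
vertex 3.594 1.487 -2.246
vertex 3.382 1.021 -1.747
endloop
endfacet
facet normal 0.049 -0.755 0.653
outer loop
vertex 2.688 0.885 -1.852
vertex 3.382 1.021 -1.747
vertex 2.889 1.341 -1.34
endloop
endfacet
facet normal -0.860 -0.510 -0.014
outer loop
vertex 2.471 1.267 -2.416
vertex 2.688 0.885 -1.852
vertex 2.326 1.493 -1.754
endloop
endfacet
facet normal -0.519 0.243 -0.820
outer loop
vertex 3.031 1.639 -2.66
vertex 2.471 1.267 -2.416
vertex 2.538 1.959 -2.253
endloop
endfacet
facet normal 0.603 0.464 -0.649
outer loop
vertex 3.594 1.487 -2.246
vertex 3.031 1.639 -2.66
vertex 3.232 2.095 -2.148
endloop
endfacet
facet normal 0.953 -0.154 0.261
outer loop
vertex 3.382 1.021 -1.747
vertex 3.594 1.487 -2.246
vertex 3.449 1.713 -1.584
endloop
endfacet

endsolid


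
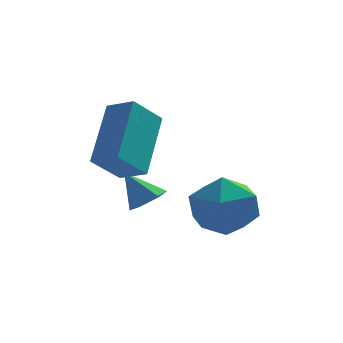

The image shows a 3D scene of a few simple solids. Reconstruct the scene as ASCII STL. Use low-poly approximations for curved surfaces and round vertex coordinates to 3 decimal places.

solid 
facet normal -0.581 -0.481 0.656
outer loop
vertex 1.157 -2.495 -0.189
vertex 0.446 -2.061 -0.501
vertex 0.843 -4.011 -1.578
endloop
endfacet
facet normal 0.800 -0.487 0.351
outer loop
vertex 1.534 -3.439 -2.359
vertex 1.157 -2.495 -0.189
vertex 0.843 -4.011 -1.578
endloop
endfacet
facet normal -0.581 -0.481 0.657
outer loop
vertex 0.843 -4.011 -1.578
vertex 0.446 -2.061 -0.501
vertex 0.131 -3.577 -1.89
endloop
endfacet
facet normal -0.152 -0.729 -0.668
outer loop
vertex 0.131 -3.577 -1.89
vertex 1.534 -3.439 -2.359
vertex 0.843 -4.011 -1.578
endloop
endfacet
facet normal 0.152 0.729 0.668
outer loop
vertex 1.157 -2.495 -0.189
vertex 1.137 -1.489 -1.282
vertex 0.446 -2.061 -0.501
endloop
endfacet
facet normal 0.799 -0.488 0.351
outer loop
vertex 1.849 -1.923 -0.97
vertex 1.157 -2.495 -0.189
vertex 1.534 -3.439 -2.359
endloop
endfacet
facet normal 0.151 0.729 0.668
outer loop
vertex 1.849 -1.923 -0.97
vertex 1.137 -1.489 -1.282
vertex 1.157 -2.495 -0.189
endloop
endfacet
facet normal -0.800 0.487 -0.351
outer loop
vertex 0.446 -2.061 -0.501
vertex 1.137 -1.489 -1.282
vertex 0.131 -3.577 -1.89
endloop
endfacet
facet normal -0.152 -0.729 -0.668
outer loop
vertex 0.823 -3.005 -2.671
vertex 1.534 -3.439 -2.359
vertex 0.131 -3.577 -1.89
endloop
endfacet
facet normal -0.799 0.487 -0.351
outer loop
vertex 0.131 -3.577 -1.89
vertex 1.137 -1.489 -1.282
vertex 0.823 -3.005 -2.671
endloop
endfacet
facet normal 0.581 0.481 -0.656
outer loop
vertex 0.823 -3.005 -2.671
vertex 1.849 -1.923 -0.97
vertex 1.534 -3.439 -2.359
endloop
endfacet
facet normal 0.581 0.481 -0.656
outer loop
vertex 1.137 -1.489 -1.282
vertex 1.849 -1.923 -0.97
vertex 0.823 -3.005 -2.671
endloop
endfacet
facet normal 0.555 -0.203 -0.807
outer loop
vertex 1.991 -2.442 -3.346
vertex 1.521 -2.593 -3.631
vertex 1.7 -2.052 -3.644
endloop
endfacet
facet normal 0.377 0.723 0.579
outer loop
vertex 1.991 -2.442 -3.346
vertex 1.7 -2.052 -3.644
vertex 0.899 -2.367 -2.729
endloop
endfacet
facet normal 0.557 -0.204 -0.805
outer loop
vertex 1.7 -2.052 -3.644
vertex 1.521 -2.593 -3.631
vertex 1.231 -2.204 -3.93
endloop
endfacet
facet normal -0.329 0.944 0.037
outer loop
vertex 1.7 -2.052 -3.644
vertex 1.231 -2.204 -3.93
vertex 0.899 -2.367 -2.729
endloop
endfacet
facet normal 0.557 -0.204 -0.805
outer loop
vertex 1.231 -2.204 -3.93
vertex 1.521 -2.593 -3.631
vertex 1.052 -2.745 -3.917
endloop
endfacet
facet normal -0.929 0.302 -0.216
outer loop
vertex 1.231 -2.204 -3.93
vertex 1.052 -2.745 -3.917
vertex 0.899 -2.367 -2.729
endloop
endfacet
facet normal 0.557 -0.202 -0.806
outer loop
vertex 1.052 -2.745 -3.917
vertex 1.521 -2.593 -3.631
vertex 1.342 -3.134 -3.619
endloop
endfacet
facet normal -0.825 -0.560 0.072
outer loop
vertex 1.052 -2.745 -3.917
vertex 1.342 -3.134 -3.619
vertex 0.899 -2.367 -2.729
endloop
endfacet
facet normal 0.556 -0.202 -0.807
outer loop
vertex 1.342 -3.134 -3.619
vertex 1.521 -2.593 -3.631
vertex 1.812 -2.983 -3.333
endloop
endfacet
facet normal -0.122 -0.781 0.612
outer loop
vertex 1.342 -3.134 -3.619
vertex 1.812 -2.983 -3.333
vertex 0.899 -2.367 -2.729
endloop
endfacet
facet normal 0.555 -0.203 -0.807
outer loop
vertex 1.812 -2.983 -3.333
vertex 1.521 -2.593 -3.631
vertex 1.991 -2.442 -3.346
endloop
endfacet
facet normal 0.480 -0.138 0.866
outer loop
vertex 1.812 -2.983 -3.333
vertex 1.991 -2.442 -3.346
vertex 0.899 -2.367 -2.729
endloop
endfacet
facet normal 0.068 0.985 0.158
outer loop
vertex 3.558 -2.643 -3.888
vertex 2.974 -2.74 -3.032
vertex 4.01 -2.822 -2.968
endloop
endfacet
facet normal 0.650 0.740 -0.175
outer loop
vertex 3.558 -2.643 -3.888
vertex 4.01 -2.822 -2.968
vertex 4.346 -3.319 -3.819
endloop
endfacet
facet normal 0.441 0.434 -0.786
outer loop
vertex 3.558 -2.643 -3.888
vertex 4.346 -3.319 -3.819
vertex 3.518 -3.544 -4.408
endloop
endfacet
facet normal -0.269 0.490 -0.829
outer loop
vertex 3.558 -2.643 -3.888
vertex 3.518 -3.544 -4.408
vertex 2.67 -3.186 -3.921
endloop
endfacet
facet normal -0.499 0.831 -0.246
outer loop
vertex 3.558 -2.643 -3.888
vertex 2.67 -3.186 -3.921
vertex 2.974 -2.74 -3.032
endloop
endfacet
facet normal 0.943 0.235 0.235
outer loop
vertex 4.346 -3.319 -3.819
vertex 4.01 -2.822 -2.968
vertex 4.25 -3.834 -2.919
endloop
endfacet
facet normal 0.002 0.633 0.774
outer loop
vertex 4.01 -2.822 -2.968
vertex 2.974 -2.74 -3.032
vertex 3.402 -3.476 -2.432
endloop
endfacet
facet normal -0.916 0.383 0.121
outer loop
vertex 2.974 -2.74 -3.032
vertex 2.67 -3.186 -3.921
vertex 2.574 -3.701 -3.021
endloop
endfacet
facet normal -0.543 -0.169 -0.822
outer loop
vertex 2.67 -3.186 -3.921
vertex 3.518 -3.544 -4.408
vertex 2.91 -4.198 -3.872
endloop
endfacet
facet normal 0.606 -0.261 -0.752
outer loop
vertex 3.518 -3.544 -4.408
vertex 4.346 -3.319 -3.819
vertex 3.946 -4.28 -3.808
endloop
endfacet
facet normal 0.269 -0.490 0.829
outer loop
vertex 3.362 -4.377 -2.952
vertex 4.25 -3.834 -2.919
vertex 3.402 -3.476 -2.432
endloop
endfacet
facet normal -0.441 -0.434 0.786
outer loop
vertex 3.362 -4.377 -2.952
vertex 3.402 -3.476 -2.432
vertex 2.574 -3.701 -3.021
endloop
endfacet
facet normal -0.650 -0.740 0.175
outer loop
vertex 3.362 -4.377 -2.952
vertex 2.574 -3.701 -3.021
vertex 2.91 -4.198 -3.872
endloop
endfacet
facet normal -0.068 -0.985 -0.158
outer loop
vertex 3.362 -4.377 -2.952
vertex 2.91 -4.198 -3.872
vertex 3.946 -4.28 -3.808
endloop
endfacet
facet normal 0.499 -0.831 0.246
outer loop
vertex 3.362 -4.377 -2.952
vertex 3.946 -4.28 -3.808
vertex 4.25 -3.834 -2.919
endloop
endfacet
facet normal 0.543 0.169 0.822
outer loop
vertex 3.402 -3.476 -2.432
vertex 4.25 -3.834 -2.919
vertex 4.01 -2.822 -2.968
endloop
endfacet
facet normal -0.606 0.261 0.752
outer loop
vertex 2.574 -3.701 -3.021
vertex 3.402 -3.476 -2.432
vertex 2.974 -2.74 -3.032
endloop
endfacet
facet normal -0.943 -0.235 -0.235
outer loop
vertex 2.91 -4.198 -3.872
vertex 2.574 -3.701 -3.021
vertex 2.67 -3.186 -3.921
endloop
endfacet
facet normal -0.002 -0.633 -0.774
outer loop
vertex 3.946 -4.28 -3.808
vertex 2.91 -4.198 -3.872
vertex 3.518 -3.544 -4.408
endloop
endfacet
facet normal 0.916 -0.383 -0.121
outer loop
vertex 4.25 -3.834 -2.919
vertex 3.946 -4.28 -3.808
vertex 4.346 -3.319 -3.819
endloop
endfacet

endsolid


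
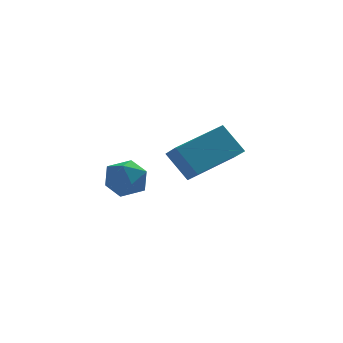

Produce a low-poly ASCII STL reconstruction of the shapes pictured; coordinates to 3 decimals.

solid 
facet normal -0.468 0.450 0.760
outer loop
vertex 0.454 -0.152 -2.383
vertex 2.19 0.755 -1.851
vertex 0.266 0.505 -2.888
endloop
endfacet
facet normal -0.855 -0.447 -0.263
outer loop
vertex 0.87 -0.075 -3.869
vertex 0.454 -0.152 -2.383
vertex 0.266 0.505 -2.888
endloop
endfacet
facet normal -0.468 0.450 0.760
outer loop
vertex 0.266 0.505 -2.888
vertex 2.19 0.755 -1.851
vertex 2.001 1.412 -2.356
endloop
endfacet
facet normal -0.222 0.773 -0.594
outer loop
vertex 2.001 1.412 -2.356
vertex 0.87 -0.075 -3.869
vertex 0.266 0.505 -2.888
endloop
endfacet
facet normal 0.222 -0.773 0.594
outer loop
vertex 0.454 -0.152 -2.383
vertex 2.794 0.175 -2.832
vertex 2.19 0.755 -1.851
endloop
endfacet
facet normal -0.855 -0.448 -0.262
outer loop
vertex 1.059 -0.732 -3.364
vertex 0.454 -0.152 -2.383
vertex 0.87 -0.075 -3.869
endloop
endfacet
facet normal 0.222 -0.773 0.594
outer loop
vertex 1.059 -0.732 -3.364
vertex 2.794 0.175 -2.832
vertex 0.454 -0.152 -2.383
endloop
endfacet
facet normal 0.855 0.447 0.262
outer loop
vertex 2.19 0.755 -1.851
vertex 2.794 0.175 -2.832
vertex 2.001 1.412 -2.356
endloop
endfacet
facet normal -0.222 0.773 -0.594
outer loop
vertex 2.606 0.832 -3.337
vertex 0.87 -0.075 -3.869
vertex 2.001 1.412 -2.356
endloop
endfacet
facet normal 0.855 0.447 0.263
outer loop
vertex 2.001 1.412 -2.356
vertex 2.794 0.175 -2.832
vertex 2.606 0.832 -3.337
endloop
endfacet
facet normal 0.468 -0.450 -0.761
outer loop
vertex 2.606 0.832 -3.337
vertex 1.059 -0.732 -3.364
vertex 0.87 -0.075 -3.869
endloop
endfacet
facet normal 0.468 -0.450 -0.760
outer loop
vertex 2.794 0.175 -2.832
vertex 1.059 -0.732 -3.364
vertex 2.606 0.832 -3.337
endloop
endfacet
facet normal -0.236 0.221 0.946
outer loop
vertex -2.126 -2.757 -1.959
vertex -1.737 -3.373 -1.718
vertex -1.38 -2.696 -1.787
endloop
endfacet
facet normal -0.193 0.813 0.549
outer loop
vertex -2.126 -2.757 -1.959
vertex -1.38 -2.696 -1.787
vertex -1.66 -2.343 -2.408
endloop
endfacet
facet normal -0.658 0.753 0.012
outer loop
vertex -2.126 -2.757 -1.959
vertex -1.66 -2.343 -2.408
vertex -2.19 -2.801 -2.723
endloop
endfacet
facet normal -0.989 0.124 0.076
outer loop
vertex -2.126 -2.757 -1.959
vertex -2.19 -2.801 -2.723
vertex -2.237 -3.437 -2.297
endloop
endfacet
facet normal -0.729 -0.205 0.653
outer loop
vertex -2.126 -2.757 -1.959
vertex -2.237 -3.437 -2.297
vertex -1.737 -3.373 -1.718
endloop
endfacet
facet normal 0.463 0.844 0.271
outer loop
vertex -1.66 -2.343 -2.408
vertex -1.38 -2.696 -1.787
vertex -0.983 -2.703 -2.443
endloop
endfacet
facet normal 0.392 -0.113 0.913
outer loop
vertex -1.38 -2.696 -1.787
vertex -1.737 -3.373 -1.718
vertex -1.03 -3.339 -2.017
endloop
endfacet
facet normal -0.404 -0.803 0.438
outer loop
vertex -1.737 -3.373 -1.718
vertex -2.237 -3.437 -2.297
vertex -1.56 -3.797 -2.332
endloop
endfacet
facet normal -0.825 -0.271 -0.496
outer loop
vertex -2.237 -3.437 -2.297
vertex -2.19 -2.801 -2.723
vertex -1.84 -3.444 -2.953
endloop
endfacet
facet normal -0.289 0.747 -0.599
outer loop
vertex -2.19 -2.801 -2.723
vertex -1.66 -2.343 -2.408
vertex -1.483 -2.767 -3.022
endloop
endfacet
facet normal 0.989 -0.124 -0.076
outer loop
vertex -1.094 -3.383 -2.781
vertex -0.983 -2.703 -2.443
vertex -1.03 -3.339 -2.017
endloop
endfacet
facet normal 0.658 -0.753 -0.012
outer loop
vertex -1.094 -3.383 -2.781
vertex -1.03 -3.339 -2.017
vertex -1.56 -3.797 -2.332
endloop
endfacet
facet normal 0.193 -0.813 -0.549
outer loop
vertex -1.094 -3.383 -2.781
vertex -1.56 -3.797 -2.332
vertex -1.84 -3.444 -2.953
endloop
endfacet
facet normal 0.236 -0.221 -0.946
outer loop
vertex -1.094 -3.383 -2.781
vertex -1.84 -3.444 -2.953
vertex -1.483 -2.767 -3.022
endloop
endfacet
facet normal 0.729 0.205 -0.653
outer loop
vertex -1.094 -3.383 -2.781
vertex -1.483 -2.767 -3.022
vertex -0.983 -2.703 -2.443
endloop
endfacet
facet normal 0.825 0.271 0.496
outer loop
vertex -1.03 -3.339 -2.017
vertex -0.983 -2.703 -2.443
vertex -1.38 -2.696 -1.787
endloop
endfacet
facet normal 0.289 -0.747 0.599
outer loop
vertex -1.56 -3.797 -2.332
vertex -1.03 -3.339 -2.017
vertex -1.737 -3.373 -1.718
endloop
endfacet
facet normal -0.463 -0.844 -0.271
outer loop
vertex -1.84 -3.444 -2.953
vertex -1.56 -3.797 -2.332
vertex -2.237 -3.437 -2.297
endloop
endfacet
facet normal -0.392 0.113 -0.913
outer loop
vertex -1.483 -2.767 -3.022
vertex -1.84 -3.444 -2.953
vertex -2.19 -2.801 -2.723
endloop
endfacet
facet normal 0.404 0.803 -0.438
outer loop
vertex -0.983 -2.703 -2.443
vertex -1.483 -2.767 -3.022
vertex -1.66 -2.343 -2.408
endloop
endfacet

endsolid


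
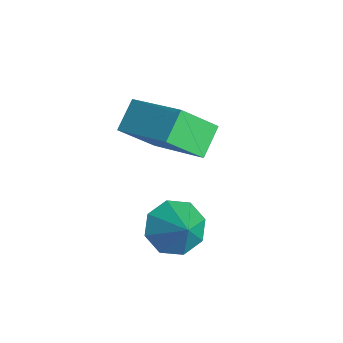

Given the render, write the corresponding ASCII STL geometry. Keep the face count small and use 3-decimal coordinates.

solid 
facet normal -0.728 -0.062 -0.683
outer loop
vertex -0.239 0.108 -3.966
vertex -0.712 0.681 -3.514
vertex -0.121 0.737 -4.149
endloop
endfacet
facet normal 0.949 -0.238 -0.207
outer loop
vertex -0.239 0.108 -3.966
vertex -0.121 0.737 -4.149
vertex 0.212 0.759 -2.646
endloop
endfacet
facet normal -0.728 -0.061 -0.683
outer loop
vertex -0.121 0.737 -4.149
vertex -0.712 0.681 -3.514
vertex -0.348 1.333 -3.96
endloop
endfacet
facet normal 0.892 0.404 -0.203
outer loop
vertex -0.121 0.737 -4.149
vertex -0.348 1.333 -3.96
vertex 0.212 0.759 -2.646
endloop
endfacet
facet normal -0.728 -0.061 -0.683
outer loop
vertex -0.348 1.333 -3.96
vertex -0.712 0.681 -3.514
vertex -0.789 1.548 -3.509
endloop
endfacet
facet normal 0.541 0.831 0.133
outer loop
vertex -0.348 1.333 -3.96
vertex -0.789 1.548 -3.509
vertex 0.212 0.759 -2.646
endloop
endfacet
facet normal -0.728 -0.061 -0.683
outer loop
vertex -0.789 1.548 -3.509
vertex -0.712 0.681 -3.514
vertex -1.185 1.254 -3.061
endloop
endfacet
facet normal 0.100 0.789 0.606
outer loop
vertex -0.789 1.548 -3.509
vertex -1.185 1.254 -3.061
vertex 0.212 0.759 -2.646
endloop
endfacet
facet normal -0.728 -0.061 -0.683
outer loop
vertex -1.185 1.254 -3.061
vertex -0.712 0.681 -3.514
vertex -1.304 0.625 -2.878
endloop
endfacet
facet normal -0.170 0.305 0.937
outer loop
vertex -1.185 1.254 -3.061
vertex -1.304 0.625 -2.878
vertex 0.212 0.759 -2.646
endloop
endfacet
facet normal -0.728 -0.061 -0.683
outer loop
vertex -1.304 0.625 -2.878
vertex -0.712 0.681 -3.514
vertex -1.076 0.029 -3.068
endloop
endfacet
facet normal -0.113 -0.341 0.933
outer loop
vertex -1.304 0.625 -2.878
vertex -1.076 0.029 -3.068
vertex 0.212 0.759 -2.646
endloop
endfacet
facet normal -0.727 -0.062 -0.684
outer loop
vertex -1.076 0.029 -3.068
vertex -0.712 0.681 -3.514
vertex -0.635 -0.185 -3.518
endloop
endfacet
facet normal 0.238 -0.766 0.598
outer loop
vertex -1.076 0.029 -3.068
vertex -0.635 -0.185 -3.518
vertex 0.212 0.759 -2.646
endloop
endfacet
facet normal -0.728 -0.062 -0.683
outer loop
vertex -0.635 -0.185 -3.518
vertex -0.712 0.681 -3.514
vertex -0.239 0.108 -3.966
endloop
endfacet
facet normal 0.678 -0.724 0.126
outer loop
vertex -0.635 -0.185 -3.518
vertex -0.239 0.108 -3.966
vertex 0.212 0.759 -2.646
endloop
endfacet
facet normal -0.589 0.570 0.572
outer loop
vertex -1.978 1.237 0.318
vertex -1.962 2.265 -0.69
vertex -3.683 0.38 -0.583
endloop
endfacet
facet normal -0.011 -0.714 0.700
outer loop
vertex -3.058 -0.225 -1.19
vertex -1.978 1.237 0.318
vertex -3.683 0.38 -0.583
endloop
endfacet
facet normal -0.590 0.571 0.572
outer loop
vertex -3.683 0.38 -0.583
vertex -1.962 2.265 -0.69
vertex -3.666 1.408 -1.592
endloop
endfacet
facet normal -0.808 -0.406 -0.427
outer loop
vertex -3.666 1.408 -1.592
vertex -3.058 -0.225 -1.19
vertex -3.683 0.38 -0.583
endloop
endfacet
facet normal 0.808 0.406 0.427
outer loop
vertex -1.978 1.237 0.318
vertex -1.337 1.66 -1.297
vertex -1.962 2.265 -0.69
endloop
endfacet
facet normal -0.012 -0.714 0.700
outer loop
vertex -1.354 0.632 -0.288
vertex -1.978 1.237 0.318
vertex -3.058 -0.225 -1.19
endloop
endfacet
facet normal 0.808 0.406 0.427
outer loop
vertex -1.354 0.632 -0.288
vertex -1.337 1.66 -1.297
vertex -1.978 1.237 0.318
endloop
endfacet
facet normal 0.011 0.714 -0.700
outer loop
vertex -1.962 2.265 -0.69
vertex -1.337 1.66 -1.297
vertex -3.666 1.408 -1.592
endloop
endfacet
facet normal -0.808 -0.406 -0.427
outer loop
vertex -3.042 0.803 -2.198
vertex -3.058 -0.225 -1.19
vertex -3.666 1.408 -1.592
endloop
endfacet
facet normal 0.012 0.714 -0.701
outer loop
vertex -3.666 1.408 -1.592
vertex -1.337 1.66 -1.297
vertex -3.042 0.803 -2.198
endloop
endfacet
facet normal 0.590 -0.570 -0.572
outer loop
vertex -3.042 0.803 -2.198
vertex -1.354 0.632 -0.288
vertex -3.058 -0.225 -1.19
endloop
endfacet
facet normal 0.589 -0.571 -0.572
outer loop
vertex -1.337 1.66 -1.297
vertex -1.354 0.632 -0.288
vertex -3.042 0.803 -2.198
endloop
endfacet

endsolid


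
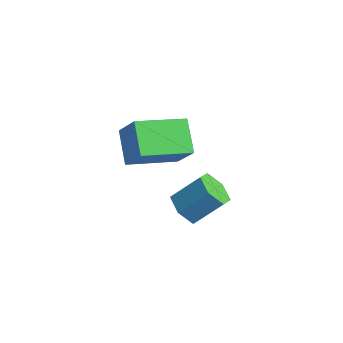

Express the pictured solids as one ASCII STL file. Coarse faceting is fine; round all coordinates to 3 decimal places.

solid 
facet normal -0.449 -0.591 -0.670
outer loop
vertex 0.622 -3.371 -0.681
vertex 0.145 -3.649 -0.116
vertex -0.068 -3.014 -0.534
endloop
endfacet
facet normal 0.192 0.668 -0.719
outer loop
vertex 0.622 -3.371 -0.681
vertex -0.068 -3.014 -0.534
vertex 1.271 -2.512 0.291
endloop
endfacet
facet normal 0.193 0.668 -0.719
outer loop
vertex 1.271 -2.512 0.291
vertex -0.068 -3.014 -0.534
vertex 0.582 -2.156 0.437
endloop
endfacet
facet normal 0.448 0.592 0.670
outer loop
vertex 1.271 -2.512 0.291
vertex 0.582 -2.156 0.437
vertex 0.795 -2.791 0.856
endloop
endfacet
facet normal -0.448 -0.592 -0.670
outer loop
vertex -0.068 -3.014 -0.534
vertex 0.145 -3.649 -0.116
vertex -0.545 -3.293 0.031
endloop
endfacet
facet normal -0.660 0.725 -0.199
outer loop
vertex -0.068 -3.014 -0.534
vertex -0.545 -3.293 0.031
vertex 0.582 -2.156 0.437
endloop
endfacet
facet normal -0.659 0.725 -0.200
outer loop
vertex 0.582 -2.156 0.437
vertex -0.545 -3.293 0.031
vertex 0.105 -2.434 1.002
endloop
endfacet
facet normal 0.448 0.592 0.670
outer loop
vertex 0.582 -2.156 0.437
vertex 0.105 -2.434 1.002
vertex 0.795 -2.791 0.856
endloop
endfacet
facet normal -0.448 -0.592 -0.670
outer loop
vertex -0.545 -3.293 0.031
vertex 0.145 -3.649 -0.116
vertex -0.331 -3.928 0.449
endloop
endfacet
facet normal -0.852 0.056 0.521
outer loop
vertex -0.545 -3.293 0.031
vertex -0.331 -3.928 0.449
vertex 0.105 -2.434 1.002
endloop
endfacet
facet normal -0.853 0.057 0.519
outer loop
vertex 0.105 -2.434 1.002
vertex -0.331 -3.928 0.449
vertex 0.318 -3.069 1.421
endloop
endfacet
facet normal 0.448 0.592 0.670
outer loop
vertex 0.105 -2.434 1.002
vertex 0.318 -3.069 1.421
vertex 0.795 -2.791 0.856
endloop
endfacet
facet normal -0.448 -0.592 -0.670
outer loop
vertex -0.331 -3.928 0.449
vertex 0.145 -3.649 -0.116
vertex 0.358 -4.284 0.303
endloop
endfacet
facet normal -0.193 -0.668 0.719
outer loop
vertex -0.331 -3.928 0.449
vertex 0.358 -4.284 0.303
vertex 0.318 -3.069 1.421
endloop
endfacet
facet normal -0.192 -0.668 0.719
outer loop
vertex 0.318 -3.069 1.421
vertex 0.358 -4.284 0.303
vertex 1.008 -3.426 1.274
endloop
endfacet
facet normal 0.449 0.591 0.670
outer loop
vertex 0.318 -3.069 1.421
vertex 1.008 -3.426 1.274
vertex 0.795 -2.791 0.856
endloop
endfacet
facet normal -0.448 -0.592 -0.670
outer loop
vertex 0.358 -4.284 0.303
vertex 0.145 -3.649 -0.116
vertex 0.835 -4.006 -0.262
endloop
endfacet
facet normal 0.659 -0.725 0.200
outer loop
vertex 0.358 -4.284 0.303
vertex 0.835 -4.006 -0.262
vertex 1.008 -3.426 1.274
endloop
endfacet
facet normal 0.660 -0.725 0.199
outer loop
vertex 1.008 -3.426 1.274
vertex 0.835 -4.006 -0.262
vertex 1.485 -3.147 0.709
endloop
endfacet
facet normal 0.448 0.592 0.670
outer loop
vertex 1.008 -3.426 1.274
vertex 1.485 -3.147 0.709
vertex 0.795 -2.791 0.856
endloop
endfacet
facet normal -0.448 -0.592 -0.670
outer loop
vertex 0.835 -4.006 -0.262
vertex 0.145 -3.649 -0.116
vertex 0.622 -3.371 -0.681
endloop
endfacet
facet normal 0.852 -0.057 -0.520
outer loop
vertex 0.835 -4.006 -0.262
vertex 0.622 -3.371 -0.681
vertex 1.485 -3.147 0.709
endloop
endfacet
facet normal 0.852 -0.055 -0.520
outer loop
vertex 1.485 -3.147 0.709
vertex 0.622 -3.371 -0.681
vertex 1.271 -2.512 0.291
endloop
endfacet
facet normal 0.448 0.592 0.670
outer loop
vertex 1.485 -3.147 0.709
vertex 1.271 -2.512 0.291
vertex 0.795 -2.791 0.856
endloop
endfacet
facet normal -0.684 0.517 0.514
outer loop
vertex -3.763 -2.101 1.209
vertex -2.8 -0.255 0.635
vertex -4.634 -2.029 -0.023
endloop
endfacet
facet normal -0.446 -0.855 0.265
outer loop
vertex -3.58 -2.825 -0.815
vertex -3.763 -2.101 1.209
vertex -4.634 -2.029 -0.023
endloop
endfacet
facet normal -0.684 0.517 0.514
outer loop
vertex -4.634 -2.029 -0.023
vertex -2.8 -0.255 0.635
vertex -3.671 -0.183 -0.597
endloop
endfacet
facet normal -0.577 0.047 -0.815
outer loop
vertex -3.671 -0.183 -0.597
vertex -3.58 -2.825 -0.815
vertex -4.634 -2.029 -0.023
endloop
endfacet
facet normal 0.577 -0.047 0.815
outer loop
vertex -3.763 -2.101 1.209
vertex -1.746 -1.051 -0.157
vertex -2.8 -0.255 0.635
endloop
endfacet
facet normal -0.446 -0.855 0.265
outer loop
vertex -2.709 -2.897 0.417
vertex -3.763 -2.101 1.209
vertex -3.58 -2.825 -0.815
endloop
endfacet
facet normal 0.577 -0.047 0.815
outer loop
vertex -2.709 -2.897 0.417
vertex -1.746 -1.051 -0.157
vertex -3.763 -2.101 1.209
endloop
endfacet
facet normal 0.446 0.855 -0.265
outer loop
vertex -2.8 -0.255 0.635
vertex -1.746 -1.051 -0.157
vertex -3.671 -0.183 -0.597
endloop
endfacet
facet normal -0.577 0.047 -0.815
outer loop
vertex -2.617 -0.979 -1.389
vertex -3.58 -2.825 -0.815
vertex -3.671 -0.183 -0.597
endloop
endfacet
facet normal 0.446 0.855 -0.265
outer loop
vertex -3.671 -0.183 -0.597
vertex -1.746 -1.051 -0.157
vertex -2.617 -0.979 -1.389
endloop
endfacet
facet normal 0.684 -0.517 -0.514
outer loop
vertex -2.617 -0.979 -1.389
vertex -2.709 -2.897 0.417
vertex -3.58 -2.825 -0.815
endloop
endfacet
facet normal 0.684 -0.517 -0.514
outer loop
vertex -1.746 -1.051 -0.157
vertex -2.709 -2.897 0.417
vertex -2.617 -0.979 -1.389
endloop
endfacet

endsolid


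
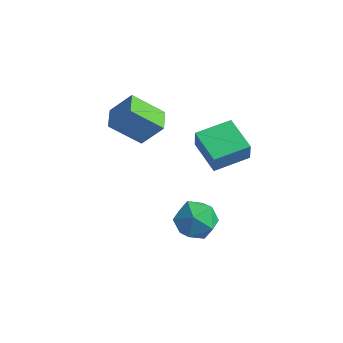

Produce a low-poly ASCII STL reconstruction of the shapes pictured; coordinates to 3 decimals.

solid 
facet normal -0.697 0.627 0.349
outer loop
vertex -0.188 -1.86 -3.807
vertex 0.277 -1.938 -2.739
vertex 0.648 -1.114 -3.478
endloop
endfacet
facet normal -0.550 0.765 -0.335
outer loop
vertex -0.188 -1.86 -3.807
vertex 0.648 -1.114 -3.478
vertex 0.664 -1.573 -4.551
endloop
endfacet
facet normal -0.680 0.174 -0.712
outer loop
vertex -0.188 -1.86 -3.807
vertex 0.664 -1.573 -4.551
vertex 0.303 -2.68 -4.476
endloop
endfacet
facet normal -0.907 -0.331 -0.260
outer loop
vertex -0.188 -1.86 -3.807
vertex 0.303 -2.68 -4.476
vertex 0.065 -2.906 -3.356
endloop
endfacet
facet normal -0.917 -0.051 0.396
outer loop
vertex -0.188 -1.86 -3.807
vertex 0.065 -2.906 -3.356
vertex 0.277 -1.938 -2.739
endloop
endfacet
facet normal 0.146 0.910 -0.387
outer loop
vertex 0.664 -1.573 -4.551
vertex 0.648 -1.114 -3.478
vertex 1.655 -1.474 -3.944
endloop
endfacet
facet normal -0.090 0.687 0.721
outer loop
vertex 0.648 -1.114 -3.478
vertex 0.277 -1.938 -2.739
vertex 1.417 -1.7 -2.824
endloop
endfacet
facet normal -0.446 -0.409 0.796
outer loop
vertex 0.277 -1.938 -2.739
vertex 0.065 -2.906 -3.356
vertex 1.056 -2.807 -2.749
endloop
endfacet
facet normal -0.431 -0.862 -0.266
outer loop
vertex 0.065 -2.906 -3.356
vertex 0.303 -2.68 -4.476
vertex 1.072 -3.266 -3.822
endloop
endfacet
facet normal -0.065 -0.046 -0.997
outer loop
vertex 0.303 -2.68 -4.476
vertex 0.664 -1.573 -4.551
vertex 1.443 -2.442 -4.561
endloop
endfacet
facet normal 0.907 0.331 0.260
outer loop
vertex 1.908 -2.52 -3.493
vertex 1.655 -1.474 -3.944
vertex 1.417 -1.7 -2.824
endloop
endfacet
facet normal 0.680 -0.174 0.712
outer loop
vertex 1.908 -2.52 -3.493
vertex 1.417 -1.7 -2.824
vertex 1.056 -2.807 -2.749
endloop
endfacet
facet normal 0.550 -0.765 0.335
outer loop
vertex 1.908 -2.52 -3.493
vertex 1.056 -2.807 -2.749
vertex 1.072 -3.266 -3.822
endloop
endfacet
facet normal 0.697 -0.627 -0.349
outer loop
vertex 1.908 -2.52 -3.493
vertex 1.072 -3.266 -3.822
vertex 1.443 -2.442 -4.561
endloop
endfacet
facet normal 0.917 0.051 -0.396
outer loop
vertex 1.908 -2.52 -3.493
vertex 1.443 -2.442 -4.561
vertex 1.655 -1.474 -3.944
endloop
endfacet
facet normal 0.431 0.862 0.266
outer loop
vertex 1.417 -1.7 -2.824
vertex 1.655 -1.474 -3.944
vertex 0.648 -1.114 -3.478
endloop
endfacet
facet normal 0.065 0.046 0.997
outer loop
vertex 1.056 -2.807 -2.749
vertex 1.417 -1.7 -2.824
vertex 0.277 -1.938 -2.739
endloop
endfacet
facet normal -0.146 -0.910 0.387
outer loop
vertex 1.072 -3.266 -3.822
vertex 1.056 -2.807 -2.749
vertex 0.065 -2.906 -3.356
endloop
endfacet
facet normal 0.090 -0.687 -0.721
outer loop
vertex 1.443 -2.442 -4.561
vertex 1.072 -3.266 -3.822
vertex 0.303 -2.68 -4.476
endloop
endfacet
facet normal 0.446 0.409 -0.796
outer loop
vertex 1.655 -1.474 -3.944
vertex 1.443 -2.442 -4.561
vertex 0.664 -1.573 -4.551
endloop
endfacet
facet normal -0.585 -0.277 -0.762
outer loop
vertex -3.662 -2.191 1.207
vertex -4.201 -1.13 1.236
vertex -2.344 -1.486 -0.061
endloop
endfacet
facet normal 0.453 -0.891 -0.025
outer loop
vertex -1.419 -1.05 1.144
vertex -3.662 -2.191 1.207
vertex -2.344 -1.486 -0.061
endloop
endfacet
facet normal -0.585 -0.276 -0.763
outer loop
vertex -2.344 -1.486 -0.061
vertex -4.201 -1.13 1.236
vertex -2.882 -0.426 -0.031
endloop
endfacet
facet normal 0.673 0.360 -0.647
outer loop
vertex -2.882 -0.426 -0.031
vertex -1.419 -1.05 1.144
vertex -2.344 -1.486 -0.061
endloop
endfacet
facet normal -0.673 -0.359 0.647
outer loop
vertex -3.662 -2.191 1.207
vertex -3.276 -0.694 2.441
vertex -4.201 -1.13 1.236
endloop
endfacet
facet normal 0.453 -0.891 -0.024
outer loop
vertex -2.738 -1.754 2.411
vertex -3.662 -2.191 1.207
vertex -1.419 -1.05 1.144
endloop
endfacet
facet normal -0.673 -0.360 0.647
outer loop
vertex -2.738 -1.754 2.411
vertex -3.276 -0.694 2.441
vertex -3.662 -2.191 1.207
endloop
endfacet
facet normal -0.452 0.892 0.025
outer loop
vertex -4.201 -1.13 1.236
vertex -3.276 -0.694 2.441
vertex -2.882 -0.426 -0.031
endloop
endfacet
facet normal 0.673 0.359 -0.647
outer loop
vertex -1.958 0.011 1.173
vertex -1.419 -1.05 1.144
vertex -2.882 -0.426 -0.031
endloop
endfacet
facet normal -0.453 0.891 0.024
outer loop
vertex -2.882 -0.426 -0.031
vertex -3.276 -0.694 2.441
vertex -1.958 0.011 1.173
endloop
endfacet
facet normal 0.585 0.276 0.763
outer loop
vertex -1.958 0.011 1.173
vertex -2.738 -1.754 2.411
vertex -1.419 -1.05 1.144
endloop
endfacet
facet normal 0.586 0.276 0.762
outer loop
vertex -3.276 -0.694 2.441
vertex -2.738 -1.754 2.411
vertex -1.958 0.011 1.173
endloop
endfacet
facet normal -0.816 0.547 0.186
outer loop
vertex 0.763 -2.163 2.828
vertex 1.775 -0.708 2.994
vertex 0.655 -1.968 1.781
endloop
endfacet
facet normal -0.568 -0.817 -0.094
outer loop
vertex 2.125 -2.952 1.446
vertex 0.763 -2.163 2.828
vertex 0.655 -1.968 1.781
endloop
endfacet
facet normal -0.816 0.547 0.186
outer loop
vertex 0.655 -1.968 1.781
vertex 1.775 -0.708 2.994
vertex 1.667 -0.513 1.947
endloop
endfacet
facet normal -0.101 0.182 -0.978
outer loop
vertex 1.667 -0.513 1.947
vertex 2.125 -2.952 1.446
vertex 0.655 -1.968 1.781
endloop
endfacet
facet normal 0.101 -0.182 0.978
outer loop
vertex 0.763 -2.163 2.828
vertex 3.245 -1.692 2.659
vertex 1.775 -0.708 2.994
endloop
endfacet
facet normal -0.568 -0.817 -0.094
outer loop
vertex 2.233 -3.147 2.493
vertex 0.763 -2.163 2.828
vertex 2.125 -2.952 1.446
endloop
endfacet
facet normal 0.101 -0.182 0.978
outer loop
vertex 2.233 -3.147 2.493
vertex 3.245 -1.692 2.659
vertex 0.763 -2.163 2.828
endloop
endfacet
facet normal 0.568 0.817 0.094
outer loop
vertex 1.775 -0.708 2.994
vertex 3.245 -1.692 2.659
vertex 1.667 -0.513 1.947
endloop
endfacet
facet normal -0.101 0.182 -0.978
outer loop
vertex 3.137 -1.497 1.612
vertex 2.125 -2.952 1.446
vertex 1.667 -0.513 1.947
endloop
endfacet
facet normal 0.568 0.817 0.094
outer loop
vertex 1.667 -0.513 1.947
vertex 3.245 -1.692 2.659
vertex 3.137 -1.497 1.612
endloop
endfacet
facet normal 0.816 -0.547 -0.186
outer loop
vertex 3.137 -1.497 1.612
vertex 2.233 -3.147 2.493
vertex 2.125 -2.952 1.446
endloop
endfacet
facet normal 0.816 -0.547 -0.186
outer loop
vertex 3.245 -1.692 2.659
vertex 2.233 -3.147 2.493
vertex 3.137 -1.497 1.612
endloop
endfacet

endsolid


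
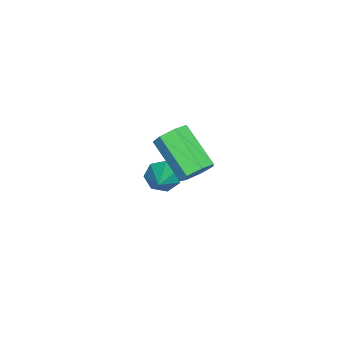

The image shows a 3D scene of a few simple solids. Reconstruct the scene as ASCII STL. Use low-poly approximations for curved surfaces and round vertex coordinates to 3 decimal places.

solid 
facet normal 0.479 0.675 -0.561
outer loop
vertex 2.265 2.967 0.251
vertex 1.929 2.689 -0.371
vertex 1.688 3.243 0.09
endloop
endfacet
facet normal 0.070 0.607 0.792
outer loop
vertex 2.265 2.967 0.251
vertex 1.688 3.243 0.09
vertex 1.287 1.589 1.394
endloop
endfacet
facet normal 0.069 0.607 0.791
outer loop
vertex 1.287 1.589 1.394
vertex 1.688 3.243 0.09
vertex 0.71 1.864 1.233
endloop
endfacet
facet normal -0.479 -0.676 0.560
outer loop
vertex 1.287 1.589 1.394
vertex 0.71 1.864 1.233
vertex 0.951 1.311 0.771
endloop
endfacet
facet normal 0.479 0.675 -0.561
outer loop
vertex 1.688 3.243 0.09
vertex 1.929 2.689 -0.371
vertex 1.292 3.102 -0.418
endloop
endfacet
facet normal -0.640 0.706 0.303
outer loop
vertex 1.688 3.243 0.09
vertex 1.292 3.102 -0.418
vertex 0.71 1.864 1.233
endloop
endfacet
facet normal -0.641 0.705 0.303
outer loop
vertex 0.71 1.864 1.233
vertex 1.292 3.102 -0.418
vertex 0.315 1.723 0.724
endloop
endfacet
facet normal -0.479 -0.676 0.559
outer loop
vertex 0.71 1.864 1.233
vertex 0.315 1.723 0.724
vertex 0.951 1.311 0.771
endloop
endfacet
facet normal 0.479 0.675 -0.560
outer loop
vertex 1.292 3.102 -0.418
vertex 1.929 2.689 -0.371
vertex 1.376 2.65 -0.891
endloop
endfacet
facet normal -0.868 0.272 -0.414
outer loop
vertex 1.292 3.102 -0.418
vertex 1.376 2.65 -0.891
vertex 0.315 1.723 0.724
endloop
endfacet
facet normal -0.868 0.274 -0.413
outer loop
vertex 0.315 1.723 0.724
vertex 1.376 2.65 -0.891
vertex 0.398 1.272 0.251
endloop
endfacet
facet normal -0.479 -0.676 0.560
outer loop
vertex 0.315 1.723 0.724
vertex 0.398 1.272 0.251
vertex 0.951 1.311 0.771
endloop
endfacet
facet normal 0.479 0.676 -0.560
outer loop
vertex 1.376 2.65 -0.891
vertex 1.929 2.689 -0.371
vertex 1.876 2.228 -0.973
endloop
endfacet
facet normal -0.442 -0.365 -0.819
outer loop
vertex 1.376 2.65 -0.891
vertex 1.876 2.228 -0.973
vertex 0.398 1.272 0.251
endloop
endfacet
facet normal -0.442 -0.366 -0.819
outer loop
vertex 0.398 1.272 0.251
vertex 1.876 2.228 -0.973
vertex 0.899 0.849 0.17
endloop
endfacet
facet normal -0.479 -0.675 0.561
outer loop
vertex 0.398 1.272 0.251
vertex 0.899 0.849 0.17
vertex 0.951 1.311 0.771
endloop
endfacet
facet normal 0.479 0.676 -0.560
outer loop
vertex 1.876 2.228 -0.973
vertex 1.929 2.689 -0.371
vertex 2.416 2.153 -0.601
endloop
endfacet
facet normal 0.317 -0.728 -0.607
outer loop
vertex 1.876 2.228 -0.973
vertex 2.416 2.153 -0.601
vertex 0.899 0.849 0.17
endloop
endfacet
facet normal 0.318 -0.728 -0.607
outer loop
vertex 0.899 0.849 0.17
vertex 2.416 2.153 -0.601
vertex 1.438 0.775 0.541
endloop
endfacet
facet normal -0.479 -0.676 0.561
outer loop
vertex 0.899 0.849 0.17
vertex 1.438 0.775 0.541
vertex 0.951 1.311 0.771
endloop
endfacet
facet normal 0.479 0.676 -0.560
outer loop
vertex 2.416 2.153 -0.601
vertex 1.929 2.689 -0.371
vertex 2.589 2.482 -0.056
endloop
endfacet
facet normal 0.837 -0.543 0.062
outer loop
vertex 2.416 2.153 -0.601
vertex 2.589 2.482 -0.056
vertex 1.438 0.775 0.541
endloop
endfacet
facet normal 0.837 -0.543 0.062
outer loop
vertex 1.438 0.775 0.541
vertex 2.589 2.482 -0.056
vertex 1.611 1.104 1.086
endloop
endfacet
facet normal -0.479 -0.676 0.560
outer loop
vertex 1.438 0.775 0.541
vertex 1.611 1.104 1.086
vertex 0.951 1.311 0.771
endloop
endfacet
facet normal 0.479 0.675 -0.561
outer loop
vertex 2.589 2.482 -0.056
vertex 1.929 2.689 -0.371
vertex 2.265 2.967 0.251
endloop
endfacet
facet normal 0.727 0.052 0.685
outer loop
vertex 2.589 2.482 -0.056
vertex 2.265 2.967 0.251
vertex 1.611 1.104 1.086
endloop
endfacet
facet normal 0.727 0.051 0.684
outer loop
vertex 1.611 1.104 1.086
vertex 2.265 2.967 0.251
vertex 1.287 1.589 1.394
endloop
endfacet
facet normal -0.479 -0.676 0.560
outer loop
vertex 1.611 1.104 1.086
vertex 1.287 1.589 1.394
vertex 0.951 1.311 0.771
endloop
endfacet
facet normal -0.847 -0.198 -0.494
outer loop
vertex -1.283 -0.245 -4.978
vertex -1.687 0.109 -4.427
vertex -1.384 0.409 -5.067
endloop
endfacet
facet normal 0.766 0.031 -0.642
outer loop
vertex -1.283 -0.245 -4.978
vertex -1.384 0.409 -5.067
vertex -0.053 0.491 -3.473
endloop
endfacet
facet normal -0.847 -0.198 -0.494
outer loop
vertex -1.384 0.409 -5.067
vertex -1.687 0.109 -4.427
vertex -1.713 0.837 -4.674
endloop
endfacet
facet normal 0.475 0.765 -0.436
outer loop
vertex -1.384 0.409 -5.067
vertex -1.713 0.837 -4.674
vertex -0.053 0.491 -3.473
endloop
endfacet
facet normal -0.846 -0.198 -0.494
outer loop
vertex -1.713 0.837 -4.674
vertex -1.687 0.109 -4.427
vertex -2.023 0.717 -4.095
endloop
endfacet
facet normal 0.041 0.974 0.224
outer loop
vertex -1.713 0.837 -4.674
vertex -2.023 0.717 -4.095
vertex -0.053 0.491 -3.473
endloop
endfacet
facet normal -0.847 -0.198 -0.494
outer loop
vertex -2.023 0.717 -4.095
vertex -1.687 0.109 -4.427
vertex -2.08 0.138 -3.765
endloop
endfacet
facet normal -0.208 0.500 0.841
outer loop
vertex -2.023 0.717 -4.095
vertex -2.08 0.138 -3.765
vertex -0.053 0.491 -3.473
endloop
endfacet
facet normal -0.847 -0.199 -0.494
outer loop
vertex -2.08 0.138 -3.765
vertex -1.687 0.109 -4.427
vertex -1.841 -0.462 -3.933
endloop
endfacet
facet normal -0.085 -0.300 0.950
outer loop
vertex -2.08 0.138 -3.765
vertex -1.841 -0.462 -3.933
vertex -0.053 0.491 -3.473
endloop
endfacet
facet normal -0.847 -0.199 -0.494
outer loop
vertex -1.841 -0.462 -3.933
vertex -1.687 0.109 -4.427
vertex -1.486 -0.633 -4.473
endloop
endfacet
facet normal 0.318 -0.823 0.470
outer loop
vertex -1.841 -0.462 -3.933
vertex -1.486 -0.633 -4.473
vertex -0.053 0.491 -3.473
endloop
endfacet
facet normal -0.847 -0.199 -0.493
outer loop
vertex -1.486 -0.633 -4.473
vertex -1.687 0.109 -4.427
vertex -1.283 -0.245 -4.978
endloop
endfacet
facet normal 0.697 -0.676 -0.239
outer loop
vertex -1.486 -0.633 -4.473
vertex -1.283 -0.245 -4.978
vertex -0.053 0.491 -3.473
endloop
endfacet

endsolid
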